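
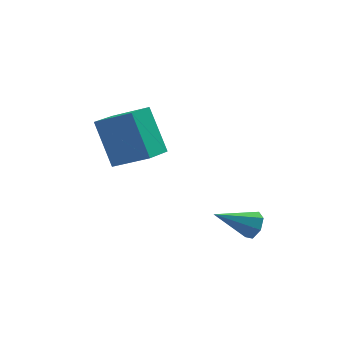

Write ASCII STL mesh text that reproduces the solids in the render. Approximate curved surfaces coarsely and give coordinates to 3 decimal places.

solid 
facet normal 0.859 0.143 -0.491
outer loop
vertex 2.247 -0.993 -0.088
vertex 2.03 -1.339 -0.568
vertex 1.979 -0.718 -0.477
endloop
endfacet
facet normal -0.134 0.764 0.632
outer loop
vertex 2.247 -0.993 -0.088
vertex 1.979 -0.718 -0.477
vertex 0.57 -1.581 0.268
endloop
endfacet
facet normal 0.859 0.143 -0.491
outer loop
vertex 1.979 -0.718 -0.477
vertex 2.03 -1.339 -0.568
vertex 1.75 -0.911 -0.934
endloop
endfacet
facet normal -0.550 0.832 -0.076
outer loop
vertex 1.979 -0.718 -0.477
vertex 1.75 -0.911 -0.934
vertex 0.57 -1.581 0.268
endloop
endfacet
facet normal 0.859 0.141 -0.492
outer loop
vertex 1.75 -0.911 -0.934
vertex 2.03 -1.339 -0.568
vertex 1.731 -1.426 -1.115
endloop
endfacet
facet normal -0.756 0.242 -0.608
outer loop
vertex 1.75 -0.911 -0.934
vertex 1.731 -1.426 -1.115
vertex 0.57 -1.581 0.268
endloop
endfacet
facet normal 0.859 0.142 -0.492
outer loop
vertex 1.731 -1.426 -1.115
vertex 2.03 -1.339 -0.568
vertex 1.938 -1.876 -0.884
endloop
endfacet
facet normal -0.599 -0.566 -0.566
outer loop
vertex 1.731 -1.426 -1.115
vertex 1.938 -1.876 -0.884
vertex 0.57 -1.581 0.268
endloop
endfacet
facet normal 0.860 0.142 -0.491
outer loop
vertex 1.938 -1.876 -0.884
vertex 2.03 -1.339 -0.568
vertex 2.214 -1.922 -0.414
endloop
endfacet
facet normal -0.196 -0.981 0.019
outer loop
vertex 1.938 -1.876 -0.884
vertex 2.214 -1.922 -0.414
vertex 0.57 -1.581 0.268
endloop
endfacet
facet normal 0.859 0.141 -0.492
outer loop
vertex 2.214 -1.922 -0.414
vertex 2.03 -1.339 -0.568
vertex 2.352 -1.529 -0.06
endloop
endfacet
facet normal 0.150 -0.690 0.708
outer loop
vertex 2.214 -1.922 -0.414
vertex 2.352 -1.529 -0.06
vertex 0.57 -1.581 0.268
endloop
endfacet
facet normal 0.859 0.143 -0.491
outer loop
vertex 2.352 -1.529 -0.06
vertex 2.03 -1.339 -0.568
vertex 2.247 -0.993 -0.088
endloop
endfacet
facet normal 0.178 0.086 0.980
outer loop
vertex 2.352 -1.529 -0.06
vertex 2.247 -0.993 -0.088
vertex 0.57 -1.581 0.268
endloop
endfacet
facet normal -0.504 -0.817 0.281
outer loop
vertex -2.119 2.46 3.186
vertex -3.492 3.04 2.41
vertex -1.509 1.452 1.352
endloop
endfacet
facet normal 0.817 -0.345 0.462
outer loop
vertex -0.788 2.62 0.95
vertex -2.119 2.46 3.186
vertex -1.509 1.452 1.352
endloop
endfacet
facet normal -0.504 -0.817 0.281
outer loop
vertex -1.509 1.452 1.352
vertex -3.492 3.04 2.41
vertex -2.881 2.032 0.576
endloop
endfacet
facet normal 0.280 -0.463 -0.841
outer loop
vertex -2.881 2.032 0.576
vertex -0.788 2.62 0.95
vertex -1.509 1.452 1.352
endloop
endfacet
facet normal -0.280 0.462 0.841
outer loop
vertex -2.119 2.46 3.186
vertex -2.771 4.208 2.008
vertex -3.492 3.04 2.41
endloop
endfacet
facet normal 0.817 -0.345 0.462
outer loop
vertex -1.399 3.628 2.784
vertex -2.119 2.46 3.186
vertex -0.788 2.62 0.95
endloop
endfacet
facet normal -0.280 0.462 0.841
outer loop
vertex -1.399 3.628 2.784
vertex -2.771 4.208 2.008
vertex -2.119 2.46 3.186
endloop
endfacet
facet normal -0.817 0.345 -0.462
outer loop
vertex -3.492 3.04 2.41
vertex -2.771 4.208 2.008
vertex -2.881 2.032 0.576
endloop
endfacet
facet normal 0.280 -0.462 -0.841
outer loop
vertex -2.161 3.2 0.174
vertex -0.788 2.62 0.95
vertex -2.881 2.032 0.576
endloop
endfacet
facet normal -0.817 0.345 -0.461
outer loop
vertex -2.881 2.032 0.576
vertex -2.771 4.208 2.008
vertex -2.161 3.2 0.174
endloop
endfacet
facet normal 0.504 0.817 -0.281
outer loop
vertex -2.161 3.2 0.174
vertex -1.399 3.628 2.784
vertex -0.788 2.62 0.95
endloop
endfacet
facet normal 0.504 0.817 -0.281
outer loop
vertex -2.771 4.208 2.008
vertex -1.399 3.628 2.784
vertex -2.161 3.2 0.174
endloop
endfacet

endsolid


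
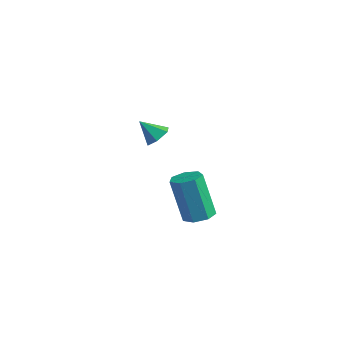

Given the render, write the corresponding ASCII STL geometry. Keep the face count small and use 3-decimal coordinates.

solid 
facet normal 0.594 0.377 -0.710
outer loop
vertex -1.922 3.156 1.121
vertex -2.347 3.622 1.013
vertex -1.883 3.706 1.446
endloop
endfacet
facet normal 0.455 -0.477 0.752
outer loop
vertex -1.922 3.156 1.121
vertex -1.883 3.706 1.446
vertex -3.013 3.198 1.807
endloop
endfacet
facet normal 0.594 0.378 -0.710
outer loop
vertex -1.883 3.706 1.446
vertex -2.347 3.622 1.013
vertex -2.309 4.172 1.338
endloop
endfacet
facet normal 0.142 0.345 0.928
outer loop
vertex -1.883 3.706 1.446
vertex -2.309 4.172 1.338
vertex -3.013 3.198 1.807
endloop
endfacet
facet normal 0.595 0.378 -0.709
outer loop
vertex -2.309 4.172 1.338
vertex -2.347 3.622 1.013
vertex -2.772 4.087 0.904
endloop
endfacet
facet normal -0.578 0.653 0.489
outer loop
vertex -2.309 4.172 1.338
vertex -2.772 4.087 0.904
vertex -3.013 3.198 1.807
endloop
endfacet
facet normal 0.595 0.378 -0.709
outer loop
vertex -2.772 4.087 0.904
vertex -2.347 3.622 1.013
vertex -2.81 3.537 0.579
endloop
endfacet
facet normal -0.982 0.141 -0.124
outer loop
vertex -2.772 4.087 0.904
vertex -2.81 3.537 0.579
vertex -3.013 3.198 1.807
endloop
endfacet
facet normal 0.595 0.378 -0.709
outer loop
vertex -2.81 3.537 0.579
vertex -2.347 3.622 1.013
vertex -2.385 3.072 0.688
endloop
endfacet
facet normal -0.669 -0.681 -0.299
outer loop
vertex -2.81 3.537 0.579
vertex -2.385 3.072 0.688
vertex -3.013 3.198 1.807
endloop
endfacet
facet normal 0.595 0.378 -0.709
outer loop
vertex -2.385 3.072 0.688
vertex -2.347 3.622 1.013
vertex -1.922 3.156 1.121
endloop
endfacet
facet normal 0.049 -0.989 0.139
outer loop
vertex -2.385 3.072 0.688
vertex -1.922 3.156 1.121
vertex -3.013 3.198 1.807
endloop
endfacet
facet normal 0.301 0.057 -0.952
outer loop
vertex 3.457 1.159 0.239
vertex 2.968 0.737 0.059
vertex 2.952 1.406 0.094
endloop
endfacet
facet normal 0.391 0.903 0.177
outer loop
vertex 3.457 1.159 0.239
vertex 2.952 1.406 0.094
vertex 2.841 1.044 2.181
endloop
endfacet
facet normal 0.392 0.903 0.177
outer loop
vertex 2.841 1.044 2.181
vertex 2.952 1.406 0.094
vertex 2.336 1.292 2.035
endloop
endfacet
facet normal -0.302 -0.056 0.952
outer loop
vertex 2.841 1.044 2.181
vertex 2.336 1.292 2.035
vertex 2.352 0.623 2.001
endloop
endfacet
facet normal 0.302 0.057 -0.952
outer loop
vertex 2.952 1.406 0.094
vertex 2.968 0.737 0.059
vertex 2.458 1.15 -0.078
endloop
endfacet
facet normal -0.435 0.896 -0.085
outer loop
vertex 2.952 1.406 0.094
vertex 2.458 1.15 -0.078
vertex 2.336 1.292 2.035
endloop
endfacet
facet normal -0.436 0.896 -0.085
outer loop
vertex 2.336 1.292 2.035
vertex 2.458 1.15 -0.078
vertex 1.843 1.036 1.864
endloop
endfacet
facet normal -0.301 -0.056 0.952
outer loop
vertex 2.336 1.292 2.035
vertex 1.843 1.036 1.864
vertex 2.352 0.623 2.001
endloop
endfacet
facet normal 0.301 0.056 -0.952
outer loop
vertex 2.458 1.15 -0.078
vertex 2.968 0.737 0.059
vertex 2.349 0.583 -0.146
endloop
endfacet
facet normal -0.935 0.214 -0.284
outer loop
vertex 2.458 1.15 -0.078
vertex 2.349 0.583 -0.146
vertex 1.843 1.036 1.864
endloop
endfacet
facet normal -0.934 0.216 -0.284
outer loop
vertex 1.843 1.036 1.864
vertex 2.349 0.583 -0.146
vertex 1.733 0.469 1.795
endloop
endfacet
facet normal -0.302 -0.057 0.951
outer loop
vertex 1.843 1.036 1.864
vertex 1.733 0.469 1.795
vertex 2.352 0.623 2.001
endloop
endfacet
facet normal 0.301 0.057 -0.952
outer loop
vertex 2.349 0.583 -0.146
vertex 2.968 0.737 0.059
vertex 2.706 0.132 -0.06
endloop
endfacet
facet normal -0.730 -0.629 -0.269
outer loop
vertex 2.349 0.583 -0.146
vertex 2.706 0.132 -0.06
vertex 1.733 0.469 1.795
endloop
endfacet
facet normal -0.729 -0.629 -0.268
outer loop
vertex 1.733 0.469 1.795
vertex 2.706 0.132 -0.06
vertex 2.09 0.018 1.882
endloop
endfacet
facet normal -0.303 -0.056 0.951
outer loop
vertex 1.733 0.469 1.795
vertex 2.09 0.018 1.882
vertex 2.352 0.623 2.001
endloop
endfacet
facet normal 0.302 0.056 -0.952
outer loop
vertex 2.706 0.132 -0.06
vertex 2.968 0.737 0.059
vertex 3.26 0.137 0.116
endloop
endfacet
facet normal 0.025 -0.998 -0.051
outer loop
vertex 2.706 0.132 -0.06
vertex 3.26 0.137 0.116
vertex 2.09 0.018 1.882
endloop
endfacet
facet normal 0.024 -0.998 -0.052
outer loop
vertex 2.09 0.018 1.882
vertex 3.26 0.137 0.116
vertex 2.644 0.022 2.058
endloop
endfacet
facet normal -0.302 -0.056 0.952
outer loop
vertex 2.09 0.018 1.882
vertex 2.644 0.022 2.058
vertex 2.352 0.623 2.001
endloop
endfacet
facet normal 0.302 0.056 -0.952
outer loop
vertex 3.26 0.137 0.116
vertex 2.968 0.737 0.059
vertex 3.594 0.594 0.249
endloop
endfacet
facet normal 0.761 -0.616 0.205
outer loop
vertex 3.26 0.137 0.116
vertex 3.594 0.594 0.249
vertex 2.644 0.022 2.058
endloop
endfacet
facet normal 0.761 -0.616 0.205
outer loop
vertex 2.644 0.022 2.058
vertex 3.594 0.594 0.249
vertex 2.978 0.479 2.191
endloop
endfacet
facet normal -0.302 -0.056 0.952
outer loop
vertex 2.644 0.022 2.058
vertex 2.978 0.479 2.191
vertex 2.352 0.623 2.001
endloop
endfacet
facet normal 0.302 0.056 -0.952
outer loop
vertex 3.594 0.594 0.249
vertex 2.968 0.737 0.059
vertex 3.457 1.159 0.239
endloop
endfacet
facet normal 0.924 0.229 0.307
outer loop
vertex 3.594 0.594 0.249
vertex 3.457 1.159 0.239
vertex 2.978 0.479 2.191
endloop
endfacet
facet normal 0.924 0.229 0.307
outer loop
vertex 2.978 0.479 2.191
vertex 3.457 1.159 0.239
vertex 2.841 1.044 2.181
endloop
endfacet
facet normal -0.302 -0.056 0.952
outer loop
vertex 2.978 0.479 2.191
vertex 2.841 1.044 2.181
vertex 2.352 0.623 2.001
endloop
endfacet

endsolid


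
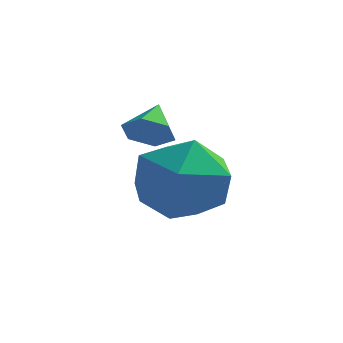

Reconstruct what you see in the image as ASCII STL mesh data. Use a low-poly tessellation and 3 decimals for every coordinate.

solid 
facet normal -0.739 0.670 -0.073
outer loop
vertex 0.839 1.957 1.29
vertex 0.023 1.082 1.528
vertex 0.514 1.723 2.442
endloop
endfacet
facet normal -0.138 0.977 0.160
outer loop
vertex 0.839 1.957 1.29
vertex 0.514 1.723 2.442
vertex 1.684 1.933 2.169
endloop
endfacet
facet normal 0.369 0.869 -0.331
outer loop
vertex 0.839 1.957 1.29
vertex 1.684 1.933 2.169
vertex 1.916 1.422 1.086
endloop
endfacet
facet normal 0.081 0.494 -0.866
outer loop
vertex 0.839 1.957 1.29
vertex 1.916 1.422 1.086
vertex 0.89 0.896 0.69
endloop
endfacet
facet normal -0.603 0.370 -0.706
outer loop
vertex 0.839 1.957 1.29
vertex 0.89 0.896 0.69
vertex 0.023 1.082 1.528
endloop
endfacet
facet normal 0.061 0.647 0.760
outer loop
vertex 1.684 1.933 2.169
vertex 0.514 1.723 2.442
vertex 1.39 1.044 2.95
endloop
endfacet
facet normal -0.911 0.149 0.385
outer loop
vertex 0.514 1.723 2.442
vertex 0.023 1.082 1.528
vertex 0.364 0.518 2.554
endloop
endfacet
facet normal -0.691 -0.334 -0.641
outer loop
vertex 0.023 1.082 1.528
vertex 0.89 0.896 0.69
vertex 0.596 0.007 1.471
endloop
endfacet
facet normal 0.416 -0.135 -0.899
outer loop
vertex 0.89 0.896 0.69
vertex 1.916 1.422 1.086
vertex 1.766 0.217 1.198
endloop
endfacet
facet normal 0.881 0.471 -0.034
outer loop
vertex 1.916 1.422 1.086
vertex 1.684 1.933 2.169
vertex 2.257 0.858 2.112
endloop
endfacet
facet normal -0.081 -0.494 0.866
outer loop
vertex 1.441 -0.017 2.35
vertex 1.39 1.044 2.95
vertex 0.364 0.518 2.554
endloop
endfacet
facet normal -0.369 -0.869 0.331
outer loop
vertex 1.441 -0.017 2.35
vertex 0.364 0.518 2.554
vertex 0.596 0.007 1.471
endloop
endfacet
facet normal 0.138 -0.977 -0.160
outer loop
vertex 1.441 -0.017 2.35
vertex 0.596 0.007 1.471
vertex 1.766 0.217 1.198
endloop
endfacet
facet normal 0.739 -0.670 0.073
outer loop
vertex 1.441 -0.017 2.35
vertex 1.766 0.217 1.198
vertex 2.257 0.858 2.112
endloop
endfacet
facet normal 0.603 -0.370 0.706
outer loop
vertex 1.441 -0.017 2.35
vertex 2.257 0.858 2.112
vertex 1.39 1.044 2.95
endloop
endfacet
facet normal -0.416 0.135 0.899
outer loop
vertex 0.364 0.518 2.554
vertex 1.39 1.044 2.95
vertex 0.514 1.723 2.442
endloop
endfacet
facet normal -0.881 -0.471 0.034
outer loop
vertex 0.596 0.007 1.471
vertex 0.364 0.518 2.554
vertex 0.023 1.082 1.528
endloop
endfacet
facet normal -0.061 -0.647 -0.760
outer loop
vertex 1.766 0.217 1.198
vertex 0.596 0.007 1.471
vertex 0.89 0.896 0.69
endloop
endfacet
facet normal 0.911 -0.149 -0.385
outer loop
vertex 2.257 0.858 2.112
vertex 1.766 0.217 1.198
vertex 1.916 1.422 1.086
endloop
endfacet
facet normal 0.691 0.334 0.641
outer loop
vertex 1.39 1.044 2.95
vertex 2.257 0.858 2.112
vertex 1.684 1.933 2.169
endloop
endfacet
facet normal 0.099 -0.821 -0.562
outer loop
vertex 0.199 2.534 2.746
vertex -0.338 2.673 2.448
vertex 0.21 2.891 2.226
endloop
endfacet
facet normal 0.835 0.446 0.324
outer loop
vertex 0.199 2.534 2.746
vertex 0.21 2.891 2.226
vertex -0.442 3.527 3.032
endloop
endfacet
facet normal 0.099 -0.821 -0.562
outer loop
vertex 0.21 2.891 2.226
vertex -0.338 2.673 2.448
vertex -0.328 3.029 1.929
endloop
endfacet
facet normal 0.406 0.848 -0.341
outer loop
vertex 0.21 2.891 2.226
vertex -0.328 3.029 1.929
vertex -0.442 3.527 3.032
endloop
endfacet
facet normal 0.100 -0.821 -0.561
outer loop
vertex -0.328 3.029 1.929
vertex -0.338 2.673 2.448
vertex -0.876 2.811 2.15
endloop
endfacet
facet normal -0.474 0.783 -0.403
outer loop
vertex -0.328 3.029 1.929
vertex -0.876 2.811 2.15
vertex -0.442 3.527 3.032
endloop
endfacet
facet normal 0.100 -0.822 -0.561
outer loop
vertex -0.876 2.811 2.15
vertex -0.338 2.673 2.448
vertex -0.886 2.455 2.67
endloop
endfacet
facet normal -0.927 0.317 0.199
outer loop
vertex -0.876 2.811 2.15
vertex -0.886 2.455 2.67
vertex -0.442 3.527 3.032
endloop
endfacet
facet normal 0.099 -0.822 -0.561
outer loop
vertex -0.886 2.455 2.67
vertex -0.338 2.673 2.448
vertex -0.349 2.317 2.967
endloop
endfacet
facet normal -0.499 -0.085 0.863
outer loop
vertex -0.886 2.455 2.67
vertex -0.349 2.317 2.967
vertex -0.442 3.527 3.032
endloop
endfacet
facet normal 0.099 -0.822 -0.561
outer loop
vertex -0.349 2.317 2.967
vertex -0.338 2.673 2.448
vertex 0.199 2.534 2.746
endloop
endfacet
facet normal 0.381 -0.020 0.924
outer loop
vertex -0.349 2.317 2.967
vertex 0.199 2.534 2.746
vertex -0.442 3.527 3.032
endloop
endfacet

endsolid


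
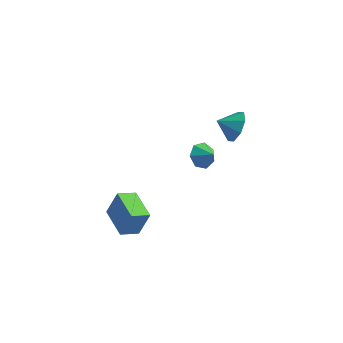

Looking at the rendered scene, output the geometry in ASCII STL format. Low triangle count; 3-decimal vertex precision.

solid 
facet normal -0.705 0.286 -0.649
outer loop
vertex 1.185 0.963 -1.835
vertex 0.793 1.443 -1.197
vertex 1.424 1.694 -1.772
endloop
endfacet
facet normal 0.933 -0.287 -0.216
outer loop
vertex 1.185 0.963 -1.835
vertex 1.424 1.694 -1.772
vertex 1.547 1.137 -0.503
endloop
endfacet
facet normal -0.705 0.286 -0.649
outer loop
vertex 1.424 1.694 -1.772
vertex 0.793 1.443 -1.197
vertex 1.188 2.237 -1.276
endloop
endfacet
facet normal 0.935 0.349 0.063
outer loop
vertex 1.424 1.694 -1.772
vertex 1.188 2.237 -1.276
vertex 1.547 1.137 -0.503
endloop
endfacet
facet normal -0.706 0.287 -0.648
outer loop
vertex 1.188 2.237 -1.276
vertex 0.793 1.443 -1.197
vertex 0.655 2.182 -0.72
endloop
endfacet
facet normal 0.551 0.593 0.587
outer loop
vertex 1.188 2.237 -1.276
vertex 0.655 2.182 -0.72
vertex 1.547 1.137 -0.503
endloop
endfacet
facet normal -0.705 0.287 -0.649
outer loop
vertex 0.655 2.182 -0.72
vertex 0.793 1.443 -1.197
vertex 0.225 1.571 -0.523
endloop
endfacet
facet normal 0.071 0.261 0.963
outer loop
vertex 0.655 2.182 -0.72
vertex 0.225 1.571 -0.523
vertex 1.547 1.137 -0.503
endloop
endfacet
facet normal -0.705 0.287 -0.649
outer loop
vertex 0.225 1.571 -0.523
vertex 0.793 1.443 -1.197
vertex 0.223 0.864 -0.834
endloop
endfacet
facet normal -0.144 -0.398 0.906
outer loop
vertex 0.225 1.571 -0.523
vertex 0.223 0.864 -0.834
vertex 1.547 1.137 -0.503
endloop
endfacet
facet normal -0.705 0.287 -0.649
outer loop
vertex 0.223 0.864 -0.834
vertex 0.793 1.443 -1.197
vertex 0.65 0.593 -1.418
endloop
endfacet
facet normal 0.067 -0.885 0.460
outer loop
vertex 0.223 0.864 -0.834
vertex 0.65 0.593 -1.418
vertex 1.547 1.137 -0.503
endloop
endfacet
facet normal -0.704 0.287 -0.649
outer loop
vertex 0.65 0.593 -1.418
vertex 0.793 1.443 -1.197
vertex 1.185 0.963 -1.835
endloop
endfacet
facet normal 0.547 -0.836 -0.040
outer loop
vertex 0.65 0.593 -1.418
vertex 1.185 0.963 -1.835
vertex 1.547 1.137 -0.503
endloop
endfacet
facet normal -0.659 -0.643 0.390
outer loop
vertex -1.747 -3.469 -2.84
vertex -3.133 -1.989 -2.742
vertex -2.291 -3.875 -4.431
endloop
endfacet
facet normal 0.683 -0.729 -0.048
outer loop
vertex -1.467 -3.071 -4.918
vertex -1.747 -3.469 -2.84
vertex -2.291 -3.875 -4.431
endloop
endfacet
facet normal -0.659 -0.643 0.389
outer loop
vertex -2.291 -3.875 -4.431
vertex -3.133 -1.989 -2.742
vertex -3.677 -2.395 -4.334
endloop
endfacet
facet normal -0.315 -0.235 -0.920
outer loop
vertex -3.677 -2.395 -4.334
vertex -1.467 -3.071 -4.918
vertex -2.291 -3.875 -4.431
endloop
endfacet
facet normal 0.315 0.234 0.920
outer loop
vertex -1.747 -3.469 -2.84
vertex -2.309 -1.185 -3.229
vertex -3.133 -1.989 -2.742
endloop
endfacet
facet normal 0.683 -0.729 -0.048
outer loop
vertex -0.923 -2.665 -3.326
vertex -1.747 -3.469 -2.84
vertex -1.467 -3.071 -4.918
endloop
endfacet
facet normal 0.314 0.234 0.920
outer loop
vertex -0.923 -2.665 -3.326
vertex -2.309 -1.185 -3.229
vertex -1.747 -3.469 -2.84
endloop
endfacet
facet normal -0.683 0.729 0.048
outer loop
vertex -3.133 -1.989 -2.742
vertex -2.309 -1.185 -3.229
vertex -3.677 -2.395 -4.334
endloop
endfacet
facet normal -0.315 -0.234 -0.920
outer loop
vertex -2.853 -1.591 -4.82
vertex -1.467 -3.071 -4.918
vertex -3.677 -2.395 -4.334
endloop
endfacet
facet normal -0.683 0.729 0.048
outer loop
vertex -3.677 -2.395 -4.334
vertex -2.309 -1.185 -3.229
vertex -2.853 -1.591 -4.82
endloop
endfacet
facet normal 0.659 0.643 -0.389
outer loop
vertex -2.853 -1.591 -4.82
vertex -0.923 -2.665 -3.326
vertex -1.467 -3.071 -4.918
endloop
endfacet
facet normal 0.659 0.643 -0.390
outer loop
vertex -2.309 -1.185 -3.229
vertex -0.923 -2.665 -3.326
vertex -2.853 -1.591 -4.82
endloop
endfacet
facet normal 0.833 0.300 -0.466
outer loop
vertex 3.639 0.129 4.477
vertex 3.084 0.291 3.589
vertex 3.341 0.882 4.43
endloop
endfacet
facet normal -0.202 -0.019 0.979
outer loop
vertex 3.639 0.129 4.477
vertex 3.341 0.882 4.43
vertex 2.076 -0.071 4.151
endloop
endfacet
facet normal 0.833 0.300 -0.465
outer loop
vertex 3.341 0.882 4.43
vertex 3.084 0.291 3.589
vertex 2.893 1.289 3.89
endloop
endfacet
facet normal -0.498 0.442 0.746
outer loop
vertex 3.341 0.882 4.43
vertex 2.893 1.289 3.89
vertex 2.076 -0.071 4.151
endloop
endfacet
facet normal 0.833 0.300 -0.465
outer loop
vertex 2.893 1.289 3.89
vertex 3.084 0.291 3.589
vertex 2.557 1.112 3.174
endloop
endfacet
facet normal -0.809 0.533 0.248
outer loop
vertex 2.893 1.289 3.89
vertex 2.557 1.112 3.174
vertex 2.076 -0.071 4.151
endloop
endfacet
facet normal 0.833 0.300 -0.465
outer loop
vertex 2.557 1.112 3.174
vertex 3.084 0.291 3.589
vertex 2.529 0.454 2.7
endloop
endfacet
facet normal -0.953 0.202 -0.224
outer loop
vertex 2.557 1.112 3.174
vertex 2.529 0.454 2.7
vertex 2.076 -0.071 4.151
endloop
endfacet
facet normal 0.833 0.300 -0.465
outer loop
vertex 2.529 0.454 2.7
vertex 3.084 0.291 3.589
vertex 2.827 -0.3 2.747
endloop
endfacet
facet normal -0.846 -0.359 -0.394
outer loop
vertex 2.529 0.454 2.7
vertex 2.827 -0.3 2.747
vertex 2.076 -0.071 4.151
endloop
endfacet
facet normal 0.833 0.300 -0.465
outer loop
vertex 2.827 -0.3 2.747
vertex 3.084 0.291 3.589
vertex 3.275 -0.707 3.287
endloop
endfacet
facet normal -0.550 -0.819 -0.161
outer loop
vertex 2.827 -0.3 2.747
vertex 3.275 -0.707 3.287
vertex 2.076 -0.071 4.151
endloop
endfacet
facet normal 0.833 0.300 -0.465
outer loop
vertex 3.275 -0.707 3.287
vertex 3.084 0.291 3.589
vertex 3.611 -0.529 4.004
endloop
endfacet
facet normal -0.239 -0.910 0.338
outer loop
vertex 3.275 -0.707 3.287
vertex 3.611 -0.529 4.004
vertex 2.076 -0.071 4.151
endloop
endfacet
facet normal 0.833 0.299 -0.466
outer loop
vertex 3.611 -0.529 4.004
vertex 3.084 0.291 3.589
vertex 3.639 0.129 4.477
endloop
endfacet
facet normal -0.095 -0.578 0.810
outer loop
vertex 3.611 -0.529 4.004
vertex 3.639 0.129 4.477
vertex 2.076 -0.071 4.151
endloop
endfacet

endsolid


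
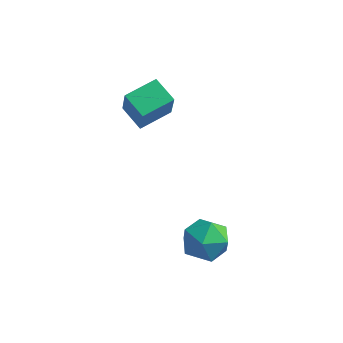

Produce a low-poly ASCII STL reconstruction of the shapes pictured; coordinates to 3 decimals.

solid 
facet normal -0.715 0.651 -0.254
outer loop
vertex 3.485 -1.227 -3.199
vertex 2.684 -1.997 -2.919
vertex 3.073 -1.263 -2.131
endloop
endfacet
facet normal -0.133 0.991 -0.018
outer loop
vertex 3.485 -1.227 -3.199
vertex 3.073 -1.263 -2.131
vertex 4.196 -1.115 -2.307
endloop
endfacet
facet normal 0.416 0.800 -0.432
outer loop
vertex 3.485 -1.227 -3.199
vertex 4.196 -1.115 -2.307
vertex 4.501 -1.759 -3.206
endloop
endfacet
facet normal 0.173 0.343 -0.923
outer loop
vertex 3.485 -1.227 -3.199
vertex 4.501 -1.759 -3.206
vertex 3.566 -2.304 -3.584
endloop
endfacet
facet normal -0.526 0.251 -0.813
outer loop
vertex 3.485 -1.227 -3.199
vertex 3.566 -2.304 -3.584
vertex 2.684 -1.997 -2.919
endloop
endfacet
facet normal 0.000 0.764 0.645
outer loop
vertex 4.196 -1.115 -2.307
vertex 3.073 -1.263 -2.131
vertex 3.834 -1.816 -1.476
endloop
endfacet
facet normal -0.940 0.215 0.263
outer loop
vertex 3.073 -1.263 -2.131
vertex 2.684 -1.997 -2.919
vertex 2.899 -2.361 -1.854
endloop
endfacet
facet normal -0.634 -0.433 -0.641
outer loop
vertex 2.684 -1.997 -2.919
vertex 3.566 -2.304 -3.584
vertex 3.204 -3.005 -2.753
endloop
endfacet
facet normal 0.498 -0.285 -0.819
outer loop
vertex 3.566 -2.304 -3.584
vertex 4.501 -1.759 -3.206
vertex 4.327 -2.857 -2.929
endloop
endfacet
facet normal 0.890 0.455 -0.024
outer loop
vertex 4.501 -1.759 -3.206
vertex 4.196 -1.115 -2.307
vertex 4.716 -2.123 -2.141
endloop
endfacet
facet normal -0.173 -0.343 0.923
outer loop
vertex 3.915 -2.893 -1.861
vertex 3.834 -1.816 -1.476
vertex 2.899 -2.361 -1.854
endloop
endfacet
facet normal -0.416 -0.800 0.432
outer loop
vertex 3.915 -2.893 -1.861
vertex 2.899 -2.361 -1.854
vertex 3.204 -3.005 -2.753
endloop
endfacet
facet normal 0.133 -0.991 0.018
outer loop
vertex 3.915 -2.893 -1.861
vertex 3.204 -3.005 -2.753
vertex 4.327 -2.857 -2.929
endloop
endfacet
facet normal 0.715 -0.651 0.254
outer loop
vertex 3.915 -2.893 -1.861
vertex 4.327 -2.857 -2.929
vertex 4.716 -2.123 -2.141
endloop
endfacet
facet normal 0.526 -0.251 0.813
outer loop
vertex 3.915 -2.893 -1.861
vertex 4.716 -2.123 -2.141
vertex 3.834 -1.816 -1.476
endloop
endfacet
facet normal -0.498 0.285 0.819
outer loop
vertex 2.899 -2.361 -1.854
vertex 3.834 -1.816 -1.476
vertex 3.073 -1.263 -2.131
endloop
endfacet
facet normal -0.890 -0.455 0.024
outer loop
vertex 3.204 -3.005 -2.753
vertex 2.899 -2.361 -1.854
vertex 2.684 -1.997 -2.919
endloop
endfacet
facet normal -0.000 -0.764 -0.645
outer loop
vertex 4.327 -2.857 -2.929
vertex 3.204 -3.005 -2.753
vertex 3.566 -2.304 -3.584
endloop
endfacet
facet normal 0.940 -0.215 -0.263
outer loop
vertex 4.716 -2.123 -2.141
vertex 4.327 -2.857 -2.929
vertex 4.501 -1.759 -3.206
endloop
endfacet
facet normal 0.634 0.433 0.641
outer loop
vertex 3.834 -1.816 -1.476
vertex 4.716 -2.123 -2.141
vertex 4.196 -1.115 -2.307
endloop
endfacet
facet normal -0.829 0.415 0.375
outer loop
vertex -1.888 1.919 1.428
vertex -1.066 3.297 1.719
vertex -2.305 2.499 -0.137
endloop
endfacet
facet normal -0.504 -0.845 -0.179
outer loop
vertex -1.194 1.943 -0.639
vertex -1.888 1.919 1.428
vertex -2.305 2.499 -0.137
endloop
endfacet
facet normal -0.829 0.415 0.375
outer loop
vertex -2.305 2.499 -0.137
vertex -1.066 3.297 1.719
vertex -1.484 3.877 0.154
endloop
endfacet
facet normal -0.243 0.337 -0.910
outer loop
vertex -1.484 3.877 0.154
vertex -1.194 1.943 -0.639
vertex -2.305 2.499 -0.137
endloop
endfacet
facet normal 0.243 -0.337 0.910
outer loop
vertex -1.888 1.919 1.428
vertex 0.045 2.741 1.217
vertex -1.066 3.297 1.719
endloop
endfacet
facet normal -0.503 -0.845 -0.179
outer loop
vertex -0.776 1.363 0.926
vertex -1.888 1.919 1.428
vertex -1.194 1.943 -0.639
endloop
endfacet
facet normal 0.242 -0.337 0.910
outer loop
vertex -0.776 1.363 0.926
vertex 0.045 2.741 1.217
vertex -1.888 1.919 1.428
endloop
endfacet
facet normal 0.504 0.845 0.179
outer loop
vertex -1.066 3.297 1.719
vertex 0.045 2.741 1.217
vertex -1.484 3.877 0.154
endloop
endfacet
facet normal -0.242 0.337 -0.910
outer loop
vertex -0.372 3.321 -0.348
vertex -1.194 1.943 -0.639
vertex -1.484 3.877 0.154
endloop
endfacet
facet normal 0.503 0.845 0.179
outer loop
vertex -1.484 3.877 0.154
vertex 0.045 2.741 1.217
vertex -0.372 3.321 -0.348
endloop
endfacet
facet normal 0.829 -0.415 -0.375
outer loop
vertex -0.372 3.321 -0.348
vertex -0.776 1.363 0.926
vertex -1.194 1.943 -0.639
endloop
endfacet
facet normal 0.829 -0.415 -0.375
outer loop
vertex 0.045 2.741 1.217
vertex -0.776 1.363 0.926
vertex -0.372 3.321 -0.348
endloop
endfacet

endsolid


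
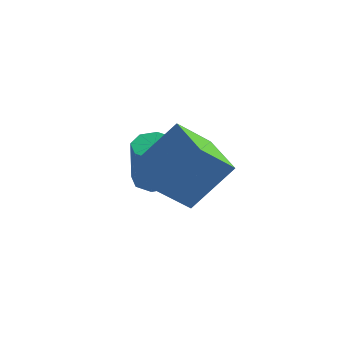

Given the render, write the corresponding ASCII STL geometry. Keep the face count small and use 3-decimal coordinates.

solid 
facet normal -0.516 -0.545 0.661
outer loop
vertex 1.064 -1.177 4.114
vertex -0.382 0.367 4.257
vertex 0.002 -2.029 2.581
endloop
endfacet
facet normal 0.682 -0.729 -0.067
outer loop
vertex 0.782 -1.207 1.583
vertex 1.064 -1.177 4.114
vertex 0.002 -2.029 2.581
endloop
endfacet
facet normal -0.516 -0.545 0.661
outer loop
vertex 0.002 -2.029 2.581
vertex -0.382 0.367 4.257
vertex -1.444 -0.485 2.724
endloop
endfacet
facet normal -0.518 -0.416 -0.747
outer loop
vertex -1.444 -0.485 2.724
vertex 0.782 -1.207 1.583
vertex 0.002 -2.029 2.581
endloop
endfacet
facet normal 0.518 0.416 0.747
outer loop
vertex 1.064 -1.177 4.114
vertex 0.398 1.189 3.259
vertex -0.382 0.367 4.257
endloop
endfacet
facet normal 0.682 -0.729 -0.067
outer loop
vertex 1.844 -0.355 3.116
vertex 1.064 -1.177 4.114
vertex 0.782 -1.207 1.583
endloop
endfacet
facet normal 0.518 0.416 0.747
outer loop
vertex 1.844 -0.355 3.116
vertex 0.398 1.189 3.259
vertex 1.064 -1.177 4.114
endloop
endfacet
facet normal -0.682 0.729 0.067
outer loop
vertex -0.382 0.367 4.257
vertex 0.398 1.189 3.259
vertex -1.444 -0.485 2.724
endloop
endfacet
facet normal -0.518 -0.416 -0.747
outer loop
vertex -0.664 0.337 1.726
vertex 0.782 -1.207 1.583
vertex -1.444 -0.485 2.724
endloop
endfacet
facet normal -0.682 0.729 0.067
outer loop
vertex -1.444 -0.485 2.724
vertex 0.398 1.189 3.259
vertex -0.664 0.337 1.726
endloop
endfacet
facet normal 0.516 0.545 -0.661
outer loop
vertex -0.664 0.337 1.726
vertex 1.844 -0.355 3.116
vertex 0.782 -1.207 1.583
endloop
endfacet
facet normal 0.516 0.545 -0.661
outer loop
vertex 0.398 1.189 3.259
vertex 1.844 -0.355 3.116
vertex -0.664 0.337 1.726
endloop
endfacet
facet normal -0.136 0.307 -0.942
outer loop
vertex -1.378 2.685 0.475
vertex -2.103 2.461 0.507
vertex -1.732 3.105 0.663
endloop
endfacet
facet normal 0.781 0.618 0.089
outer loop
vertex -1.378 2.685 0.475
vertex -1.732 3.105 0.663
vertex -1.111 2.083 2.321
endloop
endfacet
facet normal 0.781 0.618 0.089
outer loop
vertex -1.111 2.083 2.321
vertex -1.732 3.105 0.663
vertex -1.466 2.504 2.51
endloop
endfacet
facet normal 0.136 -0.308 0.942
outer loop
vertex -1.111 2.083 2.321
vertex -1.466 2.504 2.51
vertex -1.837 1.859 2.353
endloop
endfacet
facet normal -0.136 0.307 -0.942
outer loop
vertex -1.732 3.105 0.663
vertex -2.103 2.461 0.507
vertex -2.304 3.149 0.76
endloop
endfacet
facet normal 0.122 0.949 0.291
outer loop
vertex -1.732 3.105 0.663
vertex -2.304 3.149 0.76
vertex -1.466 2.504 2.51
endloop
endfacet
facet normal 0.120 0.949 0.292
outer loop
vertex -1.466 2.504 2.51
vertex -2.304 3.149 0.76
vertex -2.038 2.547 2.606
endloop
endfacet
facet normal 0.135 -0.307 0.942
outer loop
vertex -1.466 2.504 2.51
vertex -2.038 2.547 2.606
vertex -1.837 1.859 2.353
endloop
endfacet
facet normal -0.137 0.306 -0.942
outer loop
vertex -2.304 3.149 0.76
vertex -2.103 2.461 0.507
vertex -2.758 2.789 0.709
endloop
endfacet
facet normal -0.610 0.723 0.324
outer loop
vertex -2.304 3.149 0.76
vertex -2.758 2.789 0.709
vertex -2.038 2.547 2.606
endloop
endfacet
facet normal -0.610 0.723 0.324
outer loop
vertex -2.038 2.547 2.606
vertex -2.758 2.789 0.709
vertex -2.492 2.187 2.555
endloop
endfacet
facet normal 0.137 -0.306 0.942
outer loop
vertex -2.038 2.547 2.606
vertex -2.492 2.187 2.555
vertex -1.837 1.859 2.353
endloop
endfacet
facet normal -0.136 0.308 -0.942
outer loop
vertex -2.758 2.789 0.709
vertex -2.103 2.461 0.507
vertex -2.829 2.237 0.539
endloop
endfacet
facet normal -0.983 0.075 0.166
outer loop
vertex -2.758 2.789 0.709
vertex -2.829 2.237 0.539
vertex -2.492 2.187 2.555
endloop
endfacet
facet normal -0.983 0.074 0.166
outer loop
vertex -2.492 2.187 2.555
vertex -2.829 2.237 0.539
vertex -2.562 1.635 2.385
endloop
endfacet
facet normal 0.137 -0.307 0.942
outer loop
vertex -2.492 2.187 2.555
vertex -2.562 1.635 2.385
vertex -1.837 1.859 2.353
endloop
endfacet
facet normal -0.136 0.308 -0.942
outer loop
vertex -2.829 2.237 0.539
vertex -2.103 2.461 0.507
vertex -2.474 1.816 0.35
endloop
endfacet
facet normal -0.781 -0.619 -0.089
outer loop
vertex -2.829 2.237 0.539
vertex -2.474 1.816 0.35
vertex -2.562 1.635 2.385
endloop
endfacet
facet normal -0.781 -0.618 -0.089
outer loop
vertex -2.562 1.635 2.385
vertex -2.474 1.816 0.35
vertex -2.208 1.215 2.197
endloop
endfacet
facet normal 0.136 -0.307 0.942
outer loop
vertex -2.562 1.635 2.385
vertex -2.208 1.215 2.197
vertex -1.837 1.859 2.353
endloop
endfacet
facet normal -0.135 0.307 -0.942
outer loop
vertex -2.474 1.816 0.35
vertex -2.103 2.461 0.507
vertex -1.902 1.773 0.254
endloop
endfacet
facet normal -0.120 -0.949 -0.291
outer loop
vertex -2.474 1.816 0.35
vertex -1.902 1.773 0.254
vertex -2.208 1.215 2.197
endloop
endfacet
facet normal -0.122 -0.949 -0.292
outer loop
vertex -2.208 1.215 2.197
vertex -1.902 1.773 0.254
vertex -1.636 1.171 2.1
endloop
endfacet
facet normal 0.136 -0.307 0.942
outer loop
vertex -2.208 1.215 2.197
vertex -1.636 1.171 2.1
vertex -1.837 1.859 2.353
endloop
endfacet
facet normal -0.137 0.306 -0.942
outer loop
vertex -1.902 1.773 0.254
vertex -2.103 2.461 0.507
vertex -1.448 2.133 0.305
endloop
endfacet
facet normal 0.610 -0.723 -0.324
outer loop
vertex -1.902 1.773 0.254
vertex -1.448 2.133 0.305
vertex -1.636 1.171 2.1
endloop
endfacet
facet normal 0.610 -0.723 -0.324
outer loop
vertex -1.636 1.171 2.1
vertex -1.448 2.133 0.305
vertex -1.182 1.531 2.151
endloop
endfacet
facet normal 0.137 -0.306 0.942
outer loop
vertex -1.636 1.171 2.1
vertex -1.182 1.531 2.151
vertex -1.837 1.859 2.353
endloop
endfacet
facet normal -0.137 0.307 -0.942
outer loop
vertex -1.448 2.133 0.305
vertex -2.103 2.461 0.507
vertex -1.378 2.685 0.475
endloop
endfacet
facet normal 0.983 -0.074 -0.166
outer loop
vertex -1.448 2.133 0.305
vertex -1.378 2.685 0.475
vertex -1.182 1.531 2.151
endloop
endfacet
facet normal 0.983 -0.075 -0.167
outer loop
vertex -1.182 1.531 2.151
vertex -1.378 2.685 0.475
vertex -1.111 2.083 2.321
endloop
endfacet
facet normal 0.136 -0.308 0.942
outer loop
vertex -1.182 1.531 2.151
vertex -1.111 2.083 2.321
vertex -1.837 1.859 2.353
endloop
endfacet

endsolid


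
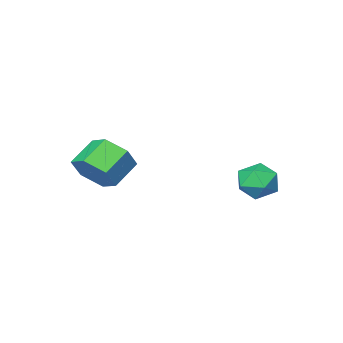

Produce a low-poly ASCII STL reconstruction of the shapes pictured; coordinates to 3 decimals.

solid 
facet normal -0.200 0.231 0.952
outer loop
vertex 0.183 3.83 -1.88
vertex 0.261 3.123 -1.692
vertex 0.843 3.573 -1.679
endloop
endfacet
facet normal 0.115 0.778 0.618
outer loop
vertex 0.183 3.83 -1.88
vertex 0.843 3.573 -1.679
vertex 0.785 4.035 -2.25
endloop
endfacet
facet normal -0.290 0.955 0.057
outer loop
vertex 0.183 3.83 -1.88
vertex 0.785 4.035 -2.25
vertex 0.168 3.869 -2.615
endloop
endfacet
facet normal -0.854 0.519 0.045
outer loop
vertex 0.183 3.83 -1.88
vertex 0.168 3.869 -2.615
vertex -0.156 3.306 -2.27
endloop
endfacet
facet normal -0.798 0.071 0.598
outer loop
vertex 0.183 3.83 -1.88
vertex -0.156 3.306 -2.27
vertex 0.261 3.123 -1.692
endloop
endfacet
facet normal 0.746 0.553 0.372
outer loop
vertex 0.785 4.035 -2.25
vertex 0.843 3.573 -1.679
vertex 1.236 3.454 -2.29
endloop
endfacet
facet normal 0.236 -0.332 0.913
outer loop
vertex 0.843 3.573 -1.679
vertex 0.261 3.123 -1.692
vertex 0.912 2.891 -1.945
endloop
endfacet
facet normal -0.731 -0.591 0.340
outer loop
vertex 0.261 3.123 -1.692
vertex -0.156 3.306 -2.27
vertex 0.295 2.725 -2.31
endloop
endfacet
facet normal -0.822 0.133 -0.554
outer loop
vertex -0.156 3.306 -2.27
vertex 0.168 3.869 -2.615
vertex 0.237 3.187 -2.881
endloop
endfacet
facet normal 0.091 0.840 -0.536
outer loop
vertex 0.168 3.869 -2.615
vertex 0.785 4.035 -2.25
vertex 0.819 3.637 -2.868
endloop
endfacet
facet normal 0.854 -0.519 -0.045
outer loop
vertex 0.897 2.93 -2.68
vertex 1.236 3.454 -2.29
vertex 0.912 2.891 -1.945
endloop
endfacet
facet normal 0.290 -0.955 -0.057
outer loop
vertex 0.897 2.93 -2.68
vertex 0.912 2.891 -1.945
vertex 0.295 2.725 -2.31
endloop
endfacet
facet normal -0.115 -0.778 -0.618
outer loop
vertex 0.897 2.93 -2.68
vertex 0.295 2.725 -2.31
vertex 0.237 3.187 -2.881
endloop
endfacet
facet normal 0.200 -0.231 -0.952
outer loop
vertex 0.897 2.93 -2.68
vertex 0.237 3.187 -2.881
vertex 0.819 3.637 -2.868
endloop
endfacet
facet normal 0.798 -0.071 -0.598
outer loop
vertex 0.897 2.93 -2.68
vertex 0.819 3.637 -2.868
vertex 1.236 3.454 -2.29
endloop
endfacet
facet normal 0.822 -0.133 0.554
outer loop
vertex 0.912 2.891 -1.945
vertex 1.236 3.454 -2.29
vertex 0.843 3.573 -1.679
endloop
endfacet
facet normal -0.091 -0.840 0.536
outer loop
vertex 0.295 2.725 -2.31
vertex 0.912 2.891 -1.945
vertex 0.261 3.123 -1.692
endloop
endfacet
facet normal -0.746 -0.553 -0.372
outer loop
vertex 0.237 3.187 -2.881
vertex 0.295 2.725 -2.31
vertex -0.156 3.306 -2.27
endloop
endfacet
facet normal -0.236 0.332 -0.913
outer loop
vertex 0.819 3.637 -2.868
vertex 0.237 3.187 -2.881
vertex 0.168 3.869 -2.615
endloop
endfacet
facet normal 0.731 0.591 -0.340
outer loop
vertex 1.236 3.454 -2.29
vertex 0.819 3.637 -2.868
vertex 0.785 4.035 -2.25
endloop
endfacet
facet normal 0.813 0.212 -0.543
outer loop
vertex 4.822 0.535 -1.433
vertex 4.401 0.388 -2.121
vertex 4.416 1.143 -1.804
endloop
endfacet
facet normal 0.307 0.637 0.708
outer loop
vertex 4.822 0.535 -1.433
vertex 4.416 1.143 -1.804
vertex 3.92 0.3 -0.831
endloop
endfacet
facet normal 0.307 0.636 0.708
outer loop
vertex 3.92 0.3 -0.831
vertex 4.416 1.143 -1.804
vertex 3.514 0.908 -1.201
endloop
endfacet
facet normal -0.813 -0.212 0.543
outer loop
vertex 3.92 0.3 -0.831
vertex 3.514 0.908 -1.201
vertex 3.499 0.152 -1.519
endloop
endfacet
facet normal 0.813 0.212 -0.543
outer loop
vertex 4.416 1.143 -1.804
vertex 4.401 0.388 -2.121
vertex 3.995 0.996 -2.492
endloop
endfacet
facet normal -0.275 0.961 -0.037
outer loop
vertex 4.416 1.143 -1.804
vertex 3.995 0.996 -2.492
vertex 3.514 0.908 -1.201
endloop
endfacet
facet normal -0.275 0.961 -0.037
outer loop
vertex 3.514 0.908 -1.201
vertex 3.995 0.996 -2.492
vertex 3.093 0.761 -1.89
endloop
endfacet
facet normal -0.813 -0.212 0.542
outer loop
vertex 3.514 0.908 -1.201
vertex 3.093 0.761 -1.89
vertex 3.499 0.152 -1.519
endloop
endfacet
facet normal 0.813 0.211 -0.543
outer loop
vertex 3.995 0.996 -2.492
vertex 4.401 0.388 -2.121
vertex 3.98 0.24 -2.809
endloop
endfacet
facet normal -0.582 0.324 -0.746
outer loop
vertex 3.995 0.996 -2.492
vertex 3.98 0.24 -2.809
vertex 3.093 0.761 -1.89
endloop
endfacet
facet normal -0.582 0.324 -0.746
outer loop
vertex 3.093 0.761 -1.89
vertex 3.98 0.24 -2.809
vertex 3.078 0.005 -2.207
endloop
endfacet
facet normal -0.813 -0.211 0.543
outer loop
vertex 3.093 0.761 -1.89
vertex 3.078 0.005 -2.207
vertex 3.499 0.152 -1.519
endloop
endfacet
facet normal 0.813 0.212 -0.543
outer loop
vertex 3.98 0.24 -2.809
vertex 4.401 0.388 -2.121
vertex 4.386 -0.368 -2.439
endloop
endfacet
facet normal -0.307 -0.636 -0.708
outer loop
vertex 3.98 0.24 -2.809
vertex 4.386 -0.368 -2.439
vertex 3.078 0.005 -2.207
endloop
endfacet
facet normal -0.307 -0.637 -0.707
outer loop
vertex 3.078 0.005 -2.207
vertex 4.386 -0.368 -2.439
vertex 3.484 -0.603 -1.836
endloop
endfacet
facet normal -0.813 -0.212 0.543
outer loop
vertex 3.078 0.005 -2.207
vertex 3.484 -0.603 -1.836
vertex 3.499 0.152 -1.519
endloop
endfacet
facet normal 0.813 0.212 -0.542
outer loop
vertex 4.386 -0.368 -2.439
vertex 4.401 0.388 -2.121
vertex 4.807 -0.221 -1.75
endloop
endfacet
facet normal 0.275 -0.961 0.037
outer loop
vertex 4.386 -0.368 -2.439
vertex 4.807 -0.221 -1.75
vertex 3.484 -0.603 -1.836
endloop
endfacet
facet normal 0.275 -0.961 0.037
outer loop
vertex 3.484 -0.603 -1.836
vertex 4.807 -0.221 -1.75
vertex 3.905 -0.456 -1.148
endloop
endfacet
facet normal -0.813 -0.212 0.543
outer loop
vertex 3.484 -0.603 -1.836
vertex 3.905 -0.456 -1.148
vertex 3.499 0.152 -1.519
endloop
endfacet
facet normal 0.813 0.211 -0.543
outer loop
vertex 4.807 -0.221 -1.75
vertex 4.401 0.388 -2.121
vertex 4.822 0.535 -1.433
endloop
endfacet
facet normal 0.582 -0.324 0.746
outer loop
vertex 4.807 -0.221 -1.75
vertex 4.822 0.535 -1.433
vertex 3.905 -0.456 -1.148
endloop
endfacet
facet normal 0.582 -0.324 0.746
outer loop
vertex 3.905 -0.456 -1.148
vertex 4.822 0.535 -1.433
vertex 3.92 0.3 -0.831
endloop
endfacet
facet normal -0.813 -0.211 0.543
outer loop
vertex 3.905 -0.456 -1.148
vertex 3.92 0.3 -0.831
vertex 3.499 0.152 -1.519
endloop
endfacet

endsolid


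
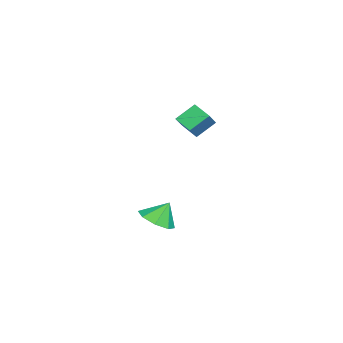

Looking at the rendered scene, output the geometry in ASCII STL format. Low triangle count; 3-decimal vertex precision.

solid 
facet normal -0.701 0.180 -0.690
outer loop
vertex -3.554 3.07 2.532
vertex -4.003 3.784 3.174
vertex -3.038 3.715 2.176
endloop
endfacet
facet normal 0.424 -0.673 -0.606
outer loop
vertex -2.337 3.536 2.866
vertex -3.554 3.07 2.532
vertex -3.038 3.715 2.176
endloop
endfacet
facet normal -0.701 0.179 -0.690
outer loop
vertex -3.038 3.715 2.176
vertex -4.003 3.784 3.174
vertex -3.487 4.429 2.817
endloop
endfacet
facet normal 0.573 0.717 -0.397
outer loop
vertex -3.487 4.429 2.817
vertex -2.337 3.536 2.866
vertex -3.038 3.715 2.176
endloop
endfacet
facet normal -0.573 -0.717 0.396
outer loop
vertex -3.554 3.07 2.532
vertex -3.302 3.605 3.864
vertex -4.003 3.784 3.174
endloop
endfacet
facet normal 0.424 -0.674 -0.605
outer loop
vertex -2.853 2.891 3.223
vertex -3.554 3.07 2.532
vertex -2.337 3.536 2.866
endloop
endfacet
facet normal -0.574 -0.717 0.396
outer loop
vertex -2.853 2.891 3.223
vertex -3.302 3.605 3.864
vertex -3.554 3.07 2.532
endloop
endfacet
facet normal -0.424 0.674 0.605
outer loop
vertex -4.003 3.784 3.174
vertex -3.302 3.605 3.864
vertex -3.487 4.429 2.817
endloop
endfacet
facet normal 0.574 0.717 -0.396
outer loop
vertex -2.786 4.25 3.508
vertex -2.337 3.536 2.866
vertex -3.487 4.429 2.817
endloop
endfacet
facet normal -0.424 0.674 0.605
outer loop
vertex -3.487 4.429 2.817
vertex -3.302 3.605 3.864
vertex -2.786 4.25 3.508
endloop
endfacet
facet normal 0.701 -0.179 0.690
outer loop
vertex -2.786 4.25 3.508
vertex -2.853 2.891 3.223
vertex -2.337 3.536 2.866
endloop
endfacet
facet normal 0.701 -0.179 0.691
outer loop
vertex -3.302 3.605 3.864
vertex -2.853 2.891 3.223
vertex -2.786 4.25 3.508
endloop
endfacet
facet normal 0.231 -0.480 -0.846
outer loop
vertex -1.702 2.228 -2.225
vertex -2.538 2.158 -2.414
vertex -1.925 2.739 -2.576
endloop
endfacet
facet normal 0.587 0.617 0.524
outer loop
vertex -1.702 2.228 -2.225
vertex -1.925 2.739 -2.576
vertex -2.782 2.662 -1.526
endloop
endfacet
facet normal 0.232 -0.480 -0.846
outer loop
vertex -1.925 2.739 -2.576
vertex -2.538 2.158 -2.414
vertex -2.507 2.909 -2.832
endloop
endfacet
facet normal 0.183 0.958 0.220
outer loop
vertex -1.925 2.739 -2.576
vertex -2.507 2.909 -2.832
vertex -2.782 2.662 -1.526
endloop
endfacet
facet normal 0.232 -0.480 -0.846
outer loop
vertex -2.507 2.909 -2.832
vertex -2.538 2.158 -2.414
vertex -3.107 2.639 -2.843
endloop
endfacet
facet normal -0.410 0.908 0.085
outer loop
vertex -2.507 2.909 -2.832
vertex -3.107 2.639 -2.843
vertex -2.782 2.662 -1.526
endloop
endfacet
facet normal 0.232 -0.480 -0.846
outer loop
vertex -3.107 2.639 -2.843
vertex -2.538 2.158 -2.414
vertex -3.374 2.088 -2.604
endloop
endfacet
facet normal -0.845 0.496 0.200
outer loop
vertex -3.107 2.639 -2.843
vertex -3.374 2.088 -2.604
vertex -2.782 2.662 -1.526
endloop
endfacet
facet normal 0.232 -0.480 -0.846
outer loop
vertex -3.374 2.088 -2.604
vertex -2.538 2.158 -2.414
vertex -3.151 1.577 -2.253
endloop
endfacet
facet normal -0.867 -0.038 0.496
outer loop
vertex -3.374 2.088 -2.604
vertex -3.151 1.577 -2.253
vertex -2.782 2.662 -1.526
endloop
endfacet
facet normal 0.232 -0.480 -0.846
outer loop
vertex -3.151 1.577 -2.253
vertex -2.538 2.158 -2.414
vertex -2.57 1.407 -1.997
endloop
endfacet
facet normal -0.464 -0.379 0.801
outer loop
vertex -3.151 1.577 -2.253
vertex -2.57 1.407 -1.997
vertex -2.782 2.662 -1.526
endloop
endfacet
facet normal 0.232 -0.480 -0.846
outer loop
vertex -2.57 1.407 -1.997
vertex -2.538 2.158 -2.414
vertex -1.969 1.677 -1.985
endloop
endfacet
facet normal 0.129 -0.329 0.935
outer loop
vertex -2.57 1.407 -1.997
vertex -1.969 1.677 -1.985
vertex -2.782 2.662 -1.526
endloop
endfacet
facet normal 0.231 -0.481 -0.846
outer loop
vertex -1.969 1.677 -1.985
vertex -2.538 2.158 -2.414
vertex -1.702 2.228 -2.225
endloop
endfacet
facet normal 0.565 0.084 0.821
outer loop
vertex -1.969 1.677 -1.985
vertex -1.702 2.228 -2.225
vertex -2.782 2.662 -1.526
endloop
endfacet

endsolid


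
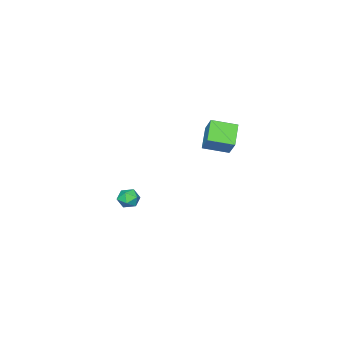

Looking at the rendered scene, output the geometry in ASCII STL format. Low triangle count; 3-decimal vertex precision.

solid 
facet normal -0.638 0.729 -0.248
outer loop
vertex -2.169 3.129 2.943
vertex -1.794 3.772 3.871
vertex -1.199 3.708 2.15
endloop
endfacet
facet normal -0.316 -0.540 -0.780
outer loop
vertex -0.326 2.708 2.489
vertex -2.169 3.129 2.943
vertex -1.199 3.708 2.15
endloop
endfacet
facet normal -0.637 0.730 -0.247
outer loop
vertex -1.199 3.708 2.15
vertex -1.794 3.772 3.871
vertex -0.824 4.35 3.078
endloop
endfacet
facet normal 0.703 0.419 -0.574
outer loop
vertex -0.824 4.35 3.078
vertex -0.326 2.708 2.489
vertex -1.199 3.708 2.15
endloop
endfacet
facet normal -0.703 -0.419 0.574
outer loop
vertex -2.169 3.129 2.943
vertex -0.921 2.772 4.21
vertex -1.794 3.772 3.871
endloop
endfacet
facet normal -0.316 -0.540 -0.780
outer loop
vertex -1.296 2.13 3.282
vertex -2.169 3.129 2.943
vertex -0.326 2.708 2.489
endloop
endfacet
facet normal -0.703 -0.419 0.574
outer loop
vertex -1.296 2.13 3.282
vertex -0.921 2.772 4.21
vertex -2.169 3.129 2.943
endloop
endfacet
facet normal 0.316 0.540 0.780
outer loop
vertex -1.794 3.772 3.871
vertex -0.921 2.772 4.21
vertex -0.824 4.35 3.078
endloop
endfacet
facet normal 0.703 0.419 -0.575
outer loop
vertex 0.049 3.351 3.417
vertex -0.326 2.708 2.489
vertex -0.824 4.35 3.078
endloop
endfacet
facet normal 0.315 0.540 0.780
outer loop
vertex -0.824 4.35 3.078
vertex -0.921 2.772 4.21
vertex 0.049 3.351 3.417
endloop
endfacet
facet normal 0.637 -0.730 0.248
outer loop
vertex 0.049 3.351 3.417
vertex -1.296 2.13 3.282
vertex -0.326 2.708 2.489
endloop
endfacet
facet normal 0.638 -0.730 0.247
outer loop
vertex -0.921 2.772 4.21
vertex -1.296 2.13 3.282
vertex 0.049 3.351 3.417
endloop
endfacet
facet normal -0.615 0.616 0.493
outer loop
vertex -1.223 -2.271 -3.268
vertex -1.745 -2.51 -3.62
vertex -1.57 -2.801 -3.039
endloop
endfacet
facet normal -0.060 0.429 0.901
outer loop
vertex -1.223 -2.271 -3.268
vertex -1.57 -2.801 -3.039
vertex -0.898 -2.795 -2.997
endloop
endfacet
facet normal 0.538 0.626 0.564
outer loop
vertex -1.223 -2.271 -3.268
vertex -0.898 -2.795 -2.997
vertex -0.658 -2.5 -3.553
endloop
endfacet
facet normal 0.353 0.934 -0.050
outer loop
vertex -1.223 -2.271 -3.268
vertex -0.658 -2.5 -3.553
vertex -1.181 -2.323 -3.937
endloop
endfacet
facet normal -0.361 0.928 -0.095
outer loop
vertex -1.223 -2.271 -3.268
vertex -1.181 -2.323 -3.937
vertex -1.745 -2.51 -3.62
endloop
endfacet
facet normal -0.057 -0.284 0.957
outer loop
vertex -0.898 -2.795 -2.997
vertex -1.57 -2.801 -3.039
vertex -1.219 -3.357 -3.183
endloop
endfacet
facet normal -0.955 0.019 0.297
outer loop
vertex -1.57 -2.801 -3.039
vertex -1.745 -2.51 -3.62
vertex -1.742 -3.18 -3.567
endloop
endfacet
facet normal -0.542 0.527 -0.655
outer loop
vertex -1.745 -2.51 -3.62
vertex -1.181 -2.323 -3.937
vertex -1.502 -2.885 -4.123
endloop
endfacet
facet normal 0.610 0.536 -0.584
outer loop
vertex -1.181 -2.323 -3.937
vertex -0.658 -2.5 -3.553
vertex -0.83 -2.879 -4.081
endloop
endfacet
facet normal 0.910 0.037 0.412
outer loop
vertex -0.658 -2.5 -3.553
vertex -0.898 -2.795 -2.997
vertex -0.655 -3.17 -3.5
endloop
endfacet
facet normal -0.353 -0.934 0.050
outer loop
vertex -1.177 -3.409 -3.852
vertex -1.219 -3.357 -3.183
vertex -1.742 -3.18 -3.567
endloop
endfacet
facet normal -0.538 -0.626 -0.564
outer loop
vertex -1.177 -3.409 -3.852
vertex -1.742 -3.18 -3.567
vertex -1.502 -2.885 -4.123
endloop
endfacet
facet normal 0.060 -0.429 -0.901
outer loop
vertex -1.177 -3.409 -3.852
vertex -1.502 -2.885 -4.123
vertex -0.83 -2.879 -4.081
endloop
endfacet
facet normal 0.615 -0.616 -0.493
outer loop
vertex -1.177 -3.409 -3.852
vertex -0.83 -2.879 -4.081
vertex -0.655 -3.17 -3.5
endloop
endfacet
facet normal 0.361 -0.928 0.095
outer loop
vertex -1.177 -3.409 -3.852
vertex -0.655 -3.17 -3.5
vertex -1.219 -3.357 -3.183
endloop
endfacet
facet normal -0.610 -0.536 0.584
outer loop
vertex -1.742 -3.18 -3.567
vertex -1.219 -3.357 -3.183
vertex -1.57 -2.801 -3.039
endloop
endfacet
facet normal -0.910 -0.037 -0.412
outer loop
vertex -1.502 -2.885 -4.123
vertex -1.742 -3.18 -3.567
vertex -1.745 -2.51 -3.62
endloop
endfacet
facet normal 0.057 0.284 -0.957
outer loop
vertex -0.83 -2.879 -4.081
vertex -1.502 -2.885 -4.123
vertex -1.181 -2.323 -3.937
endloop
endfacet
facet normal 0.955 -0.019 -0.297
outer loop
vertex -0.655 -3.17 -3.5
vertex -0.83 -2.879 -4.081
vertex -0.658 -2.5 -3.553
endloop
endfacet
facet normal 0.542 -0.527 0.655
outer loop
vertex -1.219 -3.357 -3.183
vertex -0.655 -3.17 -3.5
vertex -0.898 -2.795 -2.997
endloop
endfacet

endsolid


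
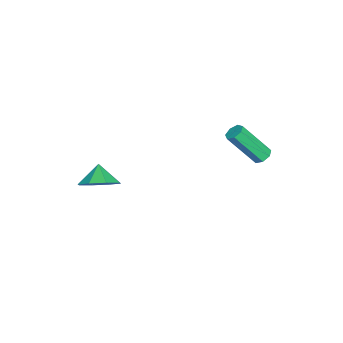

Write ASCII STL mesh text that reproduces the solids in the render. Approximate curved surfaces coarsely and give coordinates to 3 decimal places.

solid 
facet normal -0.128 0.609 -0.782
outer loop
vertex -2.824 4.785 -2.689
vertex -3.053 4.417 -2.938
vertex -3.255 4.761 -2.637
endloop
endfacet
facet normal 0.030 0.791 0.611
outer loop
vertex -2.824 4.785 -2.689
vertex -3.255 4.761 -2.637
vertex -2.558 3.512 -1.053
endloop
endfacet
facet normal 0.030 0.791 0.611
outer loop
vertex -2.558 3.512 -1.053
vertex -3.255 4.761 -2.637
vertex -2.988 3.488 -1.001
endloop
endfacet
facet normal 0.129 -0.608 0.783
outer loop
vertex -2.558 3.512 -1.053
vertex -2.988 3.488 -1.001
vertex -2.787 3.143 -1.302
endloop
endfacet
facet normal -0.128 0.609 -0.782
outer loop
vertex -3.255 4.761 -2.637
vertex -3.053 4.417 -2.938
vertex -3.533 4.478 -2.812
endloop
endfacet
facet normal -0.757 0.450 0.474
outer loop
vertex -3.255 4.761 -2.637
vertex -3.533 4.478 -2.812
vertex -2.988 3.488 -1.001
endloop
endfacet
facet normal -0.756 0.452 0.474
outer loop
vertex -2.988 3.488 -1.001
vertex -3.533 4.478 -2.812
vertex -3.267 3.205 -1.176
endloop
endfacet
facet normal 0.127 -0.609 0.783
outer loop
vertex -2.988 3.488 -1.001
vertex -3.267 3.205 -1.176
vertex -2.787 3.143 -1.302
endloop
endfacet
facet normal -0.128 0.610 -0.782
outer loop
vertex -3.533 4.478 -2.812
vertex -3.053 4.417 -2.938
vertex -3.45 4.149 -3.082
endloop
endfacet
facet normal -0.973 -0.229 -0.020
outer loop
vertex -3.533 4.478 -2.812
vertex -3.45 4.149 -3.082
vertex -3.267 3.205 -1.176
endloop
endfacet
facet normal -0.973 -0.229 -0.020
outer loop
vertex -3.267 3.205 -1.176
vertex -3.45 4.149 -3.082
vertex -3.184 2.876 -1.446
endloop
endfacet
facet normal 0.127 -0.610 0.782
outer loop
vertex -3.267 3.205 -1.176
vertex -3.184 2.876 -1.446
vertex -2.787 3.143 -1.302
endloop
endfacet
facet normal -0.126 0.608 -0.784
outer loop
vertex -3.45 4.149 -3.082
vertex -3.053 4.417 -2.938
vertex -3.068 4.021 -3.243
endloop
endfacet
facet normal -0.457 -0.736 -0.499
outer loop
vertex -3.45 4.149 -3.082
vertex -3.068 4.021 -3.243
vertex -3.184 2.876 -1.446
endloop
endfacet
facet normal -0.457 -0.736 -0.499
outer loop
vertex -3.184 2.876 -1.446
vertex -3.068 4.021 -3.243
vertex -2.802 2.748 -1.607
endloop
endfacet
facet normal 0.126 -0.609 0.783
outer loop
vertex -3.184 2.876 -1.446
vertex -2.802 2.748 -1.607
vertex -2.787 3.143 -1.302
endloop
endfacet
facet normal -0.128 0.608 -0.783
outer loop
vertex -3.068 4.021 -3.243
vertex -3.053 4.417 -2.938
vertex -2.675 4.191 -3.175
endloop
endfacet
facet normal 0.402 -0.690 -0.602
outer loop
vertex -3.068 4.021 -3.243
vertex -2.675 4.191 -3.175
vertex -2.802 2.748 -1.607
endloop
endfacet
facet normal 0.402 -0.690 -0.602
outer loop
vertex -2.802 2.748 -1.607
vertex -2.675 4.191 -3.175
vertex -2.409 2.918 -1.539
endloop
endfacet
facet normal 0.128 -0.609 0.783
outer loop
vertex -2.802 2.748 -1.607
vertex -2.409 2.918 -1.539
vertex -2.787 3.143 -1.302
endloop
endfacet
facet normal -0.127 0.609 -0.783
outer loop
vertex -2.675 4.191 -3.175
vertex -3.053 4.417 -2.938
vertex -2.566 4.531 -2.928
endloop
endfacet
facet normal 0.960 -0.124 -0.253
outer loop
vertex -2.675 4.191 -3.175
vertex -2.566 4.531 -2.928
vertex -2.409 2.918 -1.539
endloop
endfacet
facet normal 0.960 -0.124 -0.253
outer loop
vertex -2.409 2.918 -1.539
vertex -2.566 4.531 -2.928
vertex -2.3 3.258 -1.292
endloop
endfacet
facet normal 0.128 -0.609 0.782
outer loop
vertex -2.409 2.918 -1.539
vertex -2.3 3.258 -1.292
vertex -2.787 3.143 -1.302
endloop
endfacet
facet normal -0.126 0.609 -0.783
outer loop
vertex -2.566 4.531 -2.928
vertex -3.053 4.417 -2.938
vertex -2.824 4.785 -2.689
endloop
endfacet
facet normal 0.794 0.536 0.288
outer loop
vertex -2.566 4.531 -2.928
vertex -2.824 4.785 -2.689
vertex -2.3 3.258 -1.292
endloop
endfacet
facet normal 0.794 0.536 0.288
outer loop
vertex -2.3 3.258 -1.292
vertex -2.824 4.785 -2.689
vertex -2.558 3.512 -1.053
endloop
endfacet
facet normal 0.127 -0.608 0.784
outer loop
vertex -2.3 3.258 -1.292
vertex -2.558 3.512 -1.053
vertex -2.787 3.143 -1.302
endloop
endfacet
facet normal 0.653 0.212 -0.727
outer loop
vertex 2.993 -1.858 -1.189
vertex 2.26 -1.62 -1.778
vertex 2.812 -1.139 -1.142
endloop
endfacet
facet normal 0.117 -0.035 0.993
outer loop
vertex 2.993 -1.858 -1.189
vertex 2.812 -1.139 -1.142
vertex 1.58 -1.84 -1.022
endloop
endfacet
facet normal 0.653 0.212 -0.727
outer loop
vertex 2.812 -1.139 -1.142
vertex 2.26 -1.62 -1.778
vertex 2.308 -0.702 -1.467
endloop
endfacet
facet normal -0.172 0.452 0.875
outer loop
vertex 2.812 -1.139 -1.142
vertex 2.308 -0.702 -1.467
vertex 1.58 -1.84 -1.022
endloop
endfacet
facet normal 0.654 0.212 -0.727
outer loop
vertex 2.308 -0.702 -1.467
vertex 2.26 -1.62 -1.778
vertex 1.776 -0.803 -1.975
endloop
endfacet
facet normal -0.611 0.595 0.522
outer loop
vertex 2.308 -0.702 -1.467
vertex 1.776 -0.803 -1.975
vertex 1.58 -1.84 -1.022
endloop
endfacet
facet normal 0.653 0.212 -0.727
outer loop
vertex 1.776 -0.803 -1.975
vertex 2.26 -1.62 -1.778
vertex 1.527 -1.382 -2.367
endloop
endfacet
facet normal -0.941 0.308 0.142
outer loop
vertex 1.776 -0.803 -1.975
vertex 1.527 -1.382 -2.367
vertex 1.58 -1.84 -1.022
endloop
endfacet
facet normal 0.653 0.212 -0.727
outer loop
vertex 1.527 -1.382 -2.367
vertex 2.26 -1.62 -1.778
vertex 1.708 -2.101 -2.414
endloop
endfacet
facet normal -0.969 -0.241 -0.044
outer loop
vertex 1.527 -1.382 -2.367
vertex 1.708 -2.101 -2.414
vertex 1.58 -1.84 -1.022
endloop
endfacet
facet normal 0.653 0.212 -0.727
outer loop
vertex 1.708 -2.101 -2.414
vertex 2.26 -1.62 -1.778
vertex 2.212 -2.538 -2.089
endloop
endfacet
facet normal -0.680 -0.729 0.074
outer loop
vertex 1.708 -2.101 -2.414
vertex 2.212 -2.538 -2.089
vertex 1.58 -1.84 -1.022
endloop
endfacet
facet normal 0.654 0.212 -0.727
outer loop
vertex 2.212 -2.538 -2.089
vertex 2.26 -1.62 -1.778
vertex 2.744 -2.437 -1.581
endloop
endfacet
facet normal -0.242 -0.871 0.427
outer loop
vertex 2.212 -2.538 -2.089
vertex 2.744 -2.437 -1.581
vertex 1.58 -1.84 -1.022
endloop
endfacet
facet normal 0.653 0.212 -0.727
outer loop
vertex 2.744 -2.437 -1.581
vertex 2.26 -1.62 -1.778
vertex 2.993 -1.858 -1.189
endloop
endfacet
facet normal 0.088 -0.584 0.807
outer loop
vertex 2.744 -2.437 -1.581
vertex 2.993 -1.858 -1.189
vertex 1.58 -1.84 -1.022
endloop
endfacet

endsolid


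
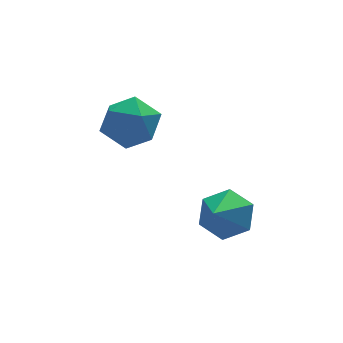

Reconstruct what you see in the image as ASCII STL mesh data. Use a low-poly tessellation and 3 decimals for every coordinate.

solid 
facet normal -0.119 -0.135 0.984
outer loop
vertex 1.474 -0.047 1.064
vertex 0.538 -0.418 0.9
vertex 1.342 -1.046 0.911
endloop
endfacet
facet normal 0.567 -0.197 0.800
outer loop
vertex 1.474 -0.047 1.064
vertex 1.342 -1.046 0.911
vertex 2.126 -0.563 0.474
endloop
endfacet
facet normal 0.769 0.412 0.489
outer loop
vertex 1.474 -0.047 1.064
vertex 2.126 -0.563 0.474
vertex 1.808 0.364 0.192
endloop
endfacet
facet normal 0.207 0.852 0.481
outer loop
vertex 1.474 -0.047 1.064
vertex 1.808 0.364 0.192
vertex 0.827 0.454 0.455
endloop
endfacet
facet normal -0.342 0.515 0.786
outer loop
vertex 1.474 -0.047 1.064
vertex 0.827 0.454 0.455
vertex 0.538 -0.418 0.9
endloop
endfacet
facet normal 0.619 -0.719 0.316
outer loop
vertex 2.126 -0.563 0.474
vertex 1.342 -1.046 0.911
vertex 1.593 -1.254 -0.055
endloop
endfacet
facet normal -0.491 -0.618 0.614
outer loop
vertex 1.342 -1.046 0.911
vertex 0.538 -0.418 0.9
vertex 0.612 -1.164 0.208
endloop
endfacet
facet normal -0.852 0.432 0.294
outer loop
vertex 0.538 -0.418 0.9
vertex 0.827 0.454 0.455
vertex 0.294 -0.237 -0.074
endloop
endfacet
facet normal 0.036 0.979 -0.201
outer loop
vertex 0.827 0.454 0.455
vertex 1.808 0.364 0.192
vertex 1.078 0.246 -0.511
endloop
endfacet
facet normal 0.945 0.267 -0.187
outer loop
vertex 1.808 0.364 0.192
vertex 2.126 -0.563 0.474
vertex 1.882 -0.382 -0.5
endloop
endfacet
facet normal -0.207 -0.852 -0.481
outer loop
vertex 0.946 -0.753 -0.664
vertex 1.593 -1.254 -0.055
vertex 0.612 -1.164 0.208
endloop
endfacet
facet normal -0.769 -0.412 -0.489
outer loop
vertex 0.946 -0.753 -0.664
vertex 0.612 -1.164 0.208
vertex 0.294 -0.237 -0.074
endloop
endfacet
facet normal -0.567 0.197 -0.800
outer loop
vertex 0.946 -0.753 -0.664
vertex 0.294 -0.237 -0.074
vertex 1.078 0.246 -0.511
endloop
endfacet
facet normal 0.119 0.135 -0.984
outer loop
vertex 0.946 -0.753 -0.664
vertex 1.078 0.246 -0.511
vertex 1.882 -0.382 -0.5
endloop
endfacet
facet normal 0.342 -0.515 -0.786
outer loop
vertex 0.946 -0.753 -0.664
vertex 1.882 -0.382 -0.5
vertex 1.593 -1.254 -0.055
endloop
endfacet
facet normal -0.036 -0.979 0.201
outer loop
vertex 0.612 -1.164 0.208
vertex 1.593 -1.254 -0.055
vertex 1.342 -1.046 0.911
endloop
endfacet
facet normal -0.945 -0.267 0.187
outer loop
vertex 0.294 -0.237 -0.074
vertex 0.612 -1.164 0.208
vertex 0.538 -0.418 0.9
endloop
endfacet
facet normal -0.619 0.719 -0.316
outer loop
vertex 1.078 0.246 -0.511
vertex 0.294 -0.237 -0.074
vertex 0.827 0.454 0.455
endloop
endfacet
facet normal 0.491 0.618 -0.614
outer loop
vertex 1.882 -0.382 -0.5
vertex 1.078 0.246 -0.511
vertex 1.808 0.364 0.192
endloop
endfacet
facet normal 0.852 -0.432 -0.294
outer loop
vertex 1.593 -1.254 -0.055
vertex 1.882 -0.382 -0.5
vertex 2.126 -0.563 0.474
endloop
endfacet
facet normal 0.517 0.576 -0.633
outer loop
vertex 4.052 -3.043 -3.504
vertex 3.569 -2.309 -3.23
vertex 4.349 -2.533 -2.797
endloop
endfacet
facet normal 0.432 -0.808 0.401
outer loop
vertex 4.052 -3.043 -3.504
vertex 4.349 -2.533 -2.797
vertex 2.851 -3.111 -2.35
endloop
endfacet
facet normal 0.517 0.576 -0.633
outer loop
vertex 4.349 -2.533 -2.797
vertex 3.569 -2.309 -3.23
vertex 3.866 -1.8 -2.524
endloop
endfacet
facet normal 0.330 -0.131 0.935
outer loop
vertex 4.349 -2.533 -2.797
vertex 3.866 -1.8 -2.524
vertex 2.851 -3.111 -2.35
endloop
endfacet
facet normal 0.516 0.577 -0.633
outer loop
vertex 3.866 -1.8 -2.524
vertex 3.569 -2.309 -3.23
vertex 3.086 -1.576 -2.956
endloop
endfacet
facet normal -0.358 0.390 0.848
outer loop
vertex 3.866 -1.8 -2.524
vertex 3.086 -1.576 -2.956
vertex 2.851 -3.111 -2.35
endloop
endfacet
facet normal 0.517 0.577 -0.632
outer loop
vertex 3.086 -1.576 -2.956
vertex 3.569 -2.309 -3.23
vertex 2.789 -2.085 -3.663
endloop
endfacet
facet normal -0.945 0.235 0.228
outer loop
vertex 3.086 -1.576 -2.956
vertex 2.789 -2.085 -3.663
vertex 2.851 -3.111 -2.35
endloop
endfacet
facet normal 0.517 0.576 -0.633
outer loop
vertex 2.789 -2.085 -3.663
vertex 3.569 -2.309 -3.23
vertex 3.272 -2.818 -3.936
endloop
endfacet
facet normal -0.843 -0.442 -0.306
outer loop
vertex 2.789 -2.085 -3.663
vertex 3.272 -2.818 -3.936
vertex 2.851 -3.111 -2.35
endloop
endfacet
facet normal 0.517 0.576 -0.633
outer loop
vertex 3.272 -2.818 -3.936
vertex 3.569 -2.309 -3.23
vertex 4.052 -3.043 -3.504
endloop
endfacet
facet normal -0.156 -0.963 -0.219
outer loop
vertex 3.272 -2.818 -3.936
vertex 4.052 -3.043 -3.504
vertex 2.851 -3.111 -2.35
endloop
endfacet

endsolid


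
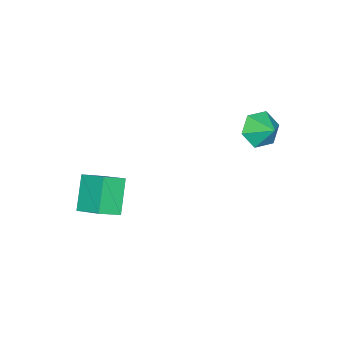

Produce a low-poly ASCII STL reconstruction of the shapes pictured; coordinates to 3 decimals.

solid 
facet normal -0.306 -0.764 -0.568
outer loop
vertex -0.408 3.028 3.009
vertex -1.263 3.482 2.859
vertex -0.513 3.636 2.248
endloop
endfacet
facet normal 0.949 0.297 0.107
outer loop
vertex -0.408 3.028 3.009
vertex -0.513 3.636 2.248
vertex -0.897 4.398 3.541
endloop
endfacet
facet normal -0.306 -0.764 -0.568
outer loop
vertex -0.513 3.636 2.248
vertex -1.263 3.482 2.859
vertex -1.368 4.09 2.098
endloop
endfacet
facet normal 0.487 0.808 -0.331
outer loop
vertex -0.513 3.636 2.248
vertex -1.368 4.09 2.098
vertex -0.897 4.398 3.541
endloop
endfacet
facet normal -0.306 -0.764 -0.568
outer loop
vertex -1.368 4.09 2.098
vertex -1.263 3.482 2.859
vertex -2.119 3.936 2.709
endloop
endfacet
facet normal -0.285 0.952 -0.110
outer loop
vertex -1.368 4.09 2.098
vertex -2.119 3.936 2.709
vertex -0.897 4.398 3.541
endloop
endfacet
facet normal -0.305 -0.764 -0.569
outer loop
vertex -2.119 3.936 2.709
vertex -1.263 3.482 2.859
vertex -2.014 3.327 3.47
endloop
endfacet
facet normal -0.596 0.585 0.550
outer loop
vertex -2.119 3.936 2.709
vertex -2.014 3.327 3.47
vertex -0.897 4.398 3.541
endloop
endfacet
facet normal -0.305 -0.763 -0.569
outer loop
vertex -2.014 3.327 3.47
vertex -1.263 3.482 2.859
vertex -1.159 2.873 3.62
endloop
endfacet
facet normal -0.134 0.074 0.988
outer loop
vertex -2.014 3.327 3.47
vertex -1.159 2.873 3.62
vertex -0.897 4.398 3.541
endloop
endfacet
facet normal -0.305 -0.763 -0.569
outer loop
vertex -1.159 2.873 3.62
vertex -1.263 3.482 2.859
vertex -0.408 3.028 3.009
endloop
endfacet
facet normal 0.638 -0.070 0.767
outer loop
vertex -1.159 2.873 3.62
vertex -0.408 3.028 3.009
vertex -0.897 4.398 3.541
endloop
endfacet
facet normal -0.743 0.436 -0.507
outer loop
vertex 2.816 -2.078 -0.03
vertex 3.079 -0.72 0.752
vertex 4.022 -1.553 -1.346
endloop
endfacet
facet normal -0.165 -0.855 -0.492
outer loop
vertex 4.921 -2.08 -0.732
vertex 2.816 -2.078 -0.03
vertex 4.022 -1.553 -1.346
endloop
endfacet
facet normal -0.744 0.436 -0.507
outer loop
vertex 4.022 -1.553 -1.346
vertex 3.079 -0.72 0.752
vertex 4.284 -0.194 -0.563
endloop
endfacet
facet normal 0.648 0.282 -0.707
outer loop
vertex 4.284 -0.194 -0.563
vertex 4.921 -2.08 -0.732
vertex 4.022 -1.553 -1.346
endloop
endfacet
facet normal -0.648 -0.282 0.707
outer loop
vertex 2.816 -2.078 -0.03
vertex 3.978 -1.247 1.366
vertex 3.079 -0.72 0.752
endloop
endfacet
facet normal -0.165 -0.854 -0.493
outer loop
vertex 3.716 -2.606 0.583
vertex 2.816 -2.078 -0.03
vertex 4.921 -2.08 -0.732
endloop
endfacet
facet normal -0.648 -0.283 0.707
outer loop
vertex 3.716 -2.606 0.583
vertex 3.978 -1.247 1.366
vertex 2.816 -2.078 -0.03
endloop
endfacet
facet normal 0.165 0.855 0.493
outer loop
vertex 3.079 -0.72 0.752
vertex 3.978 -1.247 1.366
vertex 4.284 -0.194 -0.563
endloop
endfacet
facet normal 0.648 0.282 -0.708
outer loop
vertex 5.184 -0.722 0.05
vertex 4.921 -2.08 -0.732
vertex 4.284 -0.194 -0.563
endloop
endfacet
facet normal 0.166 0.854 0.493
outer loop
vertex 4.284 -0.194 -0.563
vertex 3.978 -1.247 1.366
vertex 5.184 -0.722 0.05
endloop
endfacet
facet normal 0.744 -0.436 0.507
outer loop
vertex 5.184 -0.722 0.05
vertex 3.716 -2.606 0.583
vertex 4.921 -2.08 -0.732
endloop
endfacet
facet normal 0.743 -0.436 0.507
outer loop
vertex 3.978 -1.247 1.366
vertex 3.716 -2.606 0.583
vertex 5.184 -0.722 0.05
endloop
endfacet

endsolid


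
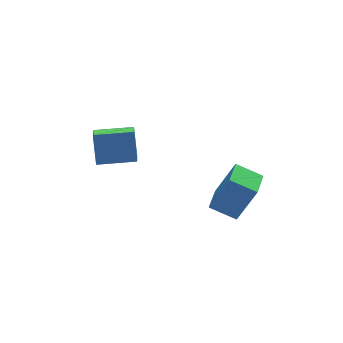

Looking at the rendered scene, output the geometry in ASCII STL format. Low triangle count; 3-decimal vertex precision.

solid 
facet normal -0.726 0.567 0.389
outer loop
vertex 1.552 -1.933 2.028
vertex 2.283 -0.894 1.877
vertex 0.787 -1.66 0.2
endloop
endfacet
facet normal -0.571 -0.812 0.118
outer loop
vertex 1.717 -2.386 -0.297
vertex 1.552 -1.933 2.028
vertex 0.787 -1.66 0.2
endloop
endfacet
facet normal -0.726 0.568 0.388
outer loop
vertex 0.787 -1.66 0.2
vertex 2.283 -0.894 1.877
vertex 1.519 -0.621 0.049
endloop
endfacet
facet normal -0.382 0.136 -0.914
outer loop
vertex 1.519 -0.621 0.049
vertex 1.717 -2.386 -0.297
vertex 0.787 -1.66 0.2
endloop
endfacet
facet normal 0.382 -0.136 0.914
outer loop
vertex 1.552 -1.933 2.028
vertex 3.213 -1.62 1.38
vertex 2.283 -0.894 1.877
endloop
endfacet
facet normal -0.572 -0.812 0.118
outer loop
vertex 2.481 -2.659 1.531
vertex 1.552 -1.933 2.028
vertex 1.717 -2.386 -0.297
endloop
endfacet
facet normal 0.382 -0.136 0.914
outer loop
vertex 2.481 -2.659 1.531
vertex 3.213 -1.62 1.38
vertex 1.552 -1.933 2.028
endloop
endfacet
facet normal 0.571 0.812 -0.117
outer loop
vertex 2.283 -0.894 1.877
vertex 3.213 -1.62 1.38
vertex 1.519 -0.621 0.049
endloop
endfacet
facet normal -0.382 0.136 -0.914
outer loop
vertex 2.448 -1.347 -0.448
vertex 1.717 -2.386 -0.297
vertex 1.519 -0.621 0.049
endloop
endfacet
facet normal 0.572 0.812 -0.118
outer loop
vertex 1.519 -0.621 0.049
vertex 3.213 -1.62 1.38
vertex 2.448 -1.347 -0.448
endloop
endfacet
facet normal 0.726 -0.567 -0.388
outer loop
vertex 2.448 -1.347 -0.448
vertex 2.481 -2.659 1.531
vertex 1.717 -2.386 -0.297
endloop
endfacet
facet normal 0.726 -0.568 -0.389
outer loop
vertex 3.213 -1.62 1.38
vertex 2.481 -2.659 1.531
vertex 2.448 -1.347 -0.448
endloop
endfacet
facet normal -0.946 0.317 -0.071
outer loop
vertex -2.353 3.487 1.564
vertex -2.031 4.33 1.047
vertex -2.505 2.739 0.25
endloop
endfacet
facet normal -0.309 -0.811 0.497
outer loop
vertex -0.869 2.19 0.373
vertex -2.353 3.487 1.564
vertex -2.505 2.739 0.25
endloop
endfacet
facet normal -0.946 0.317 -0.071
outer loop
vertex -2.505 2.739 0.25
vertex -2.031 4.33 1.047
vertex -2.183 3.582 -0.267
endloop
endfacet
facet normal -0.100 -0.492 -0.865
outer loop
vertex -2.183 3.582 -0.267
vertex -0.869 2.19 0.373
vertex -2.505 2.739 0.25
endloop
endfacet
facet normal 0.100 0.492 0.865
outer loop
vertex -2.353 3.487 1.564
vertex -0.395 3.781 1.17
vertex -2.031 4.33 1.047
endloop
endfacet
facet normal -0.309 -0.811 0.497
outer loop
vertex -0.717 2.938 1.687
vertex -2.353 3.487 1.564
vertex -0.869 2.19 0.373
endloop
endfacet
facet normal 0.100 0.492 0.865
outer loop
vertex -0.717 2.938 1.687
vertex -0.395 3.781 1.17
vertex -2.353 3.487 1.564
endloop
endfacet
facet normal 0.309 0.811 -0.497
outer loop
vertex -2.031 4.33 1.047
vertex -0.395 3.781 1.17
vertex -2.183 3.582 -0.267
endloop
endfacet
facet normal -0.100 -0.492 -0.865
outer loop
vertex -0.547 3.033 -0.144
vertex -0.869 2.19 0.373
vertex -2.183 3.582 -0.267
endloop
endfacet
facet normal 0.309 0.811 -0.497
outer loop
vertex -2.183 3.582 -0.267
vertex -0.395 3.781 1.17
vertex -0.547 3.033 -0.144
endloop
endfacet
facet normal 0.946 -0.317 0.071
outer loop
vertex -0.547 3.033 -0.144
vertex -0.717 2.938 1.687
vertex -0.869 2.19 0.373
endloop
endfacet
facet normal 0.946 -0.317 0.071
outer loop
vertex -0.395 3.781 1.17
vertex -0.717 2.938 1.687
vertex -0.547 3.033 -0.144
endloop
endfacet

endsolid


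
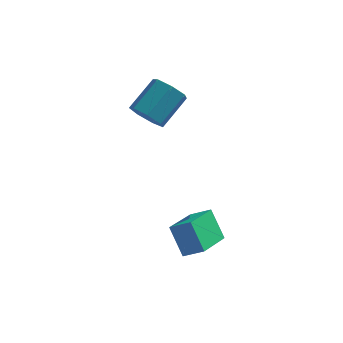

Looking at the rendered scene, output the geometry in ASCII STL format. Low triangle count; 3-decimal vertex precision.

solid 
facet normal -0.415 0.479 0.774
outer loop
vertex 3.313 -2.939 -1.802
vertex 4.06 -1.126 -2.524
vertex 2.359 -2.788 -2.407
endloop
endfacet
facet normal -0.357 -0.868 0.346
outer loop
vertex 3.04 -3.574 -3.676
vertex 3.313 -2.939 -1.802
vertex 2.359 -2.788 -2.407
endloop
endfacet
facet normal -0.415 0.479 0.773
outer loop
vertex 2.359 -2.788 -2.407
vertex 4.06 -1.126 -2.524
vertex 3.106 -0.975 -3.13
endloop
endfacet
facet normal -0.837 0.133 -0.531
outer loop
vertex 3.106 -0.975 -3.13
vertex 3.04 -3.574 -3.676
vertex 2.359 -2.788 -2.407
endloop
endfacet
facet normal 0.837 -0.133 0.531
outer loop
vertex 3.313 -2.939 -1.802
vertex 4.741 -1.912 -3.793
vertex 4.06 -1.126 -2.524
endloop
endfacet
facet normal -0.357 -0.868 0.346
outer loop
vertex 3.994 -3.725 -3.07
vertex 3.313 -2.939 -1.802
vertex 3.04 -3.574 -3.676
endloop
endfacet
facet normal 0.837 -0.133 0.532
outer loop
vertex 3.994 -3.725 -3.07
vertex 4.741 -1.912 -3.793
vertex 3.313 -2.939 -1.802
endloop
endfacet
facet normal 0.357 0.868 -0.346
outer loop
vertex 4.06 -1.126 -2.524
vertex 4.741 -1.912 -3.793
vertex 3.106 -0.975 -3.13
endloop
endfacet
facet normal -0.836 0.133 -0.532
outer loop
vertex 3.787 -1.761 -4.398
vertex 3.04 -3.574 -3.676
vertex 3.106 -0.975 -3.13
endloop
endfacet
facet normal 0.357 0.868 -0.346
outer loop
vertex 3.106 -0.975 -3.13
vertex 4.741 -1.912 -3.793
vertex 3.787 -1.761 -4.398
endloop
endfacet
facet normal 0.415 -0.479 -0.773
outer loop
vertex 3.787 -1.761 -4.398
vertex 3.994 -3.725 -3.07
vertex 3.04 -3.574 -3.676
endloop
endfacet
facet normal 0.415 -0.479 -0.774
outer loop
vertex 4.741 -1.912 -3.793
vertex 3.994 -3.725 -3.07
vertex 3.787 -1.761 -4.398
endloop
endfacet
facet normal -0.491 -0.679 -0.547
outer loop
vertex 1.593 1.62 0.775
vertex 0.824 1.721 1.34
vertex 1.046 2.204 0.541
endloop
endfacet
facet normal 0.573 0.220 -0.789
outer loop
vertex 1.593 1.62 0.775
vertex 1.046 2.204 0.541
vertex 2.545 2.937 1.834
endloop
endfacet
facet normal 0.573 0.220 -0.789
outer loop
vertex 2.545 2.937 1.834
vertex 1.046 2.204 0.541
vertex 1.999 3.521 1.6
endloop
endfacet
facet normal 0.492 0.678 0.546
outer loop
vertex 2.545 2.937 1.834
vertex 1.999 3.521 1.6
vertex 1.776 3.039 2.4
endloop
endfacet
facet normal -0.491 -0.679 -0.547
outer loop
vertex 1.046 2.204 0.541
vertex 0.824 1.721 1.34
vertex 0.332 2.424 0.909
endloop
endfacet
facet normal -0.156 0.685 -0.712
outer loop
vertex 1.046 2.204 0.541
vertex 0.332 2.424 0.909
vertex 1.999 3.521 1.6
endloop
endfacet
facet normal -0.156 0.685 -0.712
outer loop
vertex 1.999 3.521 1.6
vertex 0.332 2.424 0.909
vertex 1.285 3.741 1.968
endloop
endfacet
facet normal 0.491 0.679 0.546
outer loop
vertex 1.999 3.521 1.6
vertex 1.285 3.741 1.968
vertex 1.776 3.039 2.4
endloop
endfacet
facet normal -0.491 -0.679 -0.546
outer loop
vertex 0.332 2.424 0.909
vertex 0.824 1.721 1.34
vertex -0.012 2.115 1.602
endloop
endfacet
facet normal -0.767 0.634 -0.098
outer loop
vertex 0.332 2.424 0.909
vertex -0.012 2.115 1.602
vertex 1.285 3.741 1.968
endloop
endfacet
facet normal -0.767 0.634 -0.099
outer loop
vertex 1.285 3.741 1.968
vertex -0.012 2.115 1.602
vertex 0.941 3.433 2.661
endloop
endfacet
facet normal 0.491 0.679 0.546
outer loop
vertex 1.285 3.741 1.968
vertex 0.941 3.433 2.661
vertex 1.776 3.039 2.4
endloop
endfacet
facet normal -0.491 -0.679 -0.545
outer loop
vertex -0.012 2.115 1.602
vertex 0.824 1.721 1.34
vertex 0.274 1.51 2.098
endloop
endfacet
facet normal -0.801 0.105 0.590
outer loop
vertex -0.012 2.115 1.602
vertex 0.274 1.51 2.098
vertex 0.941 3.433 2.661
endloop
endfacet
facet normal -0.801 0.105 0.589
outer loop
vertex 0.941 3.433 2.661
vertex 0.274 1.51 2.098
vertex 1.226 2.827 3.157
endloop
endfacet
facet normal 0.491 0.678 0.547
outer loop
vertex 0.941 3.433 2.661
vertex 1.226 2.827 3.157
vertex 1.776 3.039 2.4
endloop
endfacet
facet normal -0.491 -0.679 -0.545
outer loop
vertex 0.274 1.51 2.098
vertex 0.824 1.721 1.34
vertex 0.973 1.064 2.024
endloop
endfacet
facet normal -0.232 -0.502 0.833
outer loop
vertex 0.274 1.51 2.098
vertex 0.973 1.064 2.024
vertex 1.226 2.827 3.157
endloop
endfacet
facet normal -0.232 -0.502 0.833
outer loop
vertex 1.226 2.827 3.157
vertex 0.973 1.064 2.024
vertex 1.926 2.381 3.083
endloop
endfacet
facet normal 0.490 0.679 0.546
outer loop
vertex 1.226 2.827 3.157
vertex 1.926 2.381 3.083
vertex 1.776 3.039 2.4
endloop
endfacet
facet normal -0.491 -0.679 -0.546
outer loop
vertex 0.973 1.064 2.024
vertex 0.824 1.721 1.34
vertex 1.56 1.113 1.435
endloop
endfacet
facet normal 0.512 -0.732 0.449
outer loop
vertex 0.973 1.064 2.024
vertex 1.56 1.113 1.435
vertex 1.926 2.381 3.083
endloop
endfacet
facet normal 0.512 -0.732 0.449
outer loop
vertex 1.926 2.381 3.083
vertex 1.56 1.113 1.435
vertex 2.513 2.43 2.494
endloop
endfacet
facet normal 0.491 0.679 0.546
outer loop
vertex 1.926 2.381 3.083
vertex 2.513 2.43 2.494
vertex 1.776 3.039 2.4
endloop
endfacet
facet normal -0.490 -0.679 -0.546
outer loop
vertex 1.56 1.113 1.435
vertex 0.824 1.721 1.34
vertex 1.593 1.62 0.775
endloop
endfacet
facet normal 0.870 -0.411 -0.272
outer loop
vertex 1.56 1.113 1.435
vertex 1.593 1.62 0.775
vertex 2.513 2.43 2.494
endloop
endfacet
facet normal 0.870 -0.410 -0.273
outer loop
vertex 2.513 2.43 2.494
vertex 1.593 1.62 0.775
vertex 2.545 2.937 1.834
endloop
endfacet
facet normal 0.491 0.679 0.545
outer loop
vertex 2.513 2.43 2.494
vertex 2.545 2.937 1.834
vertex 1.776 3.039 2.4
endloop
endfacet

endsolid
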